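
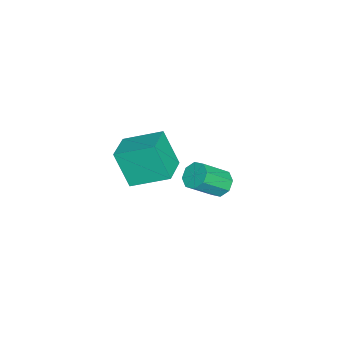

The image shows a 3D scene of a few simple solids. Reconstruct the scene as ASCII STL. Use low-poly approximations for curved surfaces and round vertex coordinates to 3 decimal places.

solid 
facet normal -0.978 0.049 -0.204
outer loop
vertex -0.379 -0.272 3.233
vertex -0.464 1.708 4.116
vertex 0.063 0.597 1.328
endloop
endfacet
facet normal 0.040 -0.913 -0.407
outer loop
vertex 1.764 0.512 1.684
vertex -0.379 -0.272 3.233
vertex 0.063 0.597 1.328
endloop
endfacet
facet normal -0.978 0.049 -0.204
outer loop
vertex 0.063 0.597 1.328
vertex -0.464 1.708 4.116
vertex -0.022 2.577 2.211
endloop
endfacet
facet normal 0.207 0.406 -0.890
outer loop
vertex -0.022 2.577 2.211
vertex 1.764 0.512 1.684
vertex 0.063 0.597 1.328
endloop
endfacet
facet normal -0.207 -0.406 0.890
outer loop
vertex -0.379 -0.272 3.233
vertex 1.237 1.623 4.472
vertex -0.464 1.708 4.116
endloop
endfacet
facet normal 0.040 -0.913 -0.407
outer loop
vertex 1.322 -0.357 3.589
vertex -0.379 -0.272 3.233
vertex 1.764 0.512 1.684
endloop
endfacet
facet normal -0.207 -0.406 0.890
outer loop
vertex 1.322 -0.357 3.589
vertex 1.237 1.623 4.472
vertex -0.379 -0.272 3.233
endloop
endfacet
facet normal -0.040 0.913 0.407
outer loop
vertex -0.464 1.708 4.116
vertex 1.237 1.623 4.472
vertex -0.022 2.577 2.211
endloop
endfacet
facet normal 0.207 0.406 -0.890
outer loop
vertex 1.679 2.492 2.567
vertex 1.764 0.512 1.684
vertex -0.022 2.577 2.211
endloop
endfacet
facet normal -0.040 0.913 0.407
outer loop
vertex -0.022 2.577 2.211
vertex 1.237 1.623 4.472
vertex 1.679 2.492 2.567
endloop
endfacet
facet normal 0.978 -0.049 0.204
outer loop
vertex 1.679 2.492 2.567
vertex 1.322 -0.357 3.589
vertex 1.764 0.512 1.684
endloop
endfacet
facet normal 0.978 -0.049 0.204
outer loop
vertex 1.237 1.623 4.472
vertex 1.322 -0.357 3.589
vertex 1.679 2.492 2.567
endloop
endfacet
facet normal -0.457 0.585 -0.670
outer loop
vertex -3.417 4.055 -3.571
vertex -4.152 3.921 -3.186
vertex -3.537 4.488 -3.111
endloop
endfacet
facet normal 0.870 0.452 -0.199
outer loop
vertex -3.417 4.055 -3.571
vertex -3.537 4.488 -3.111
vertex -2.493 2.873 -2.218
endloop
endfacet
facet normal 0.870 0.452 -0.199
outer loop
vertex -2.493 2.873 -2.218
vertex -3.537 4.488 -3.111
vertex -2.613 3.306 -1.758
endloop
endfacet
facet normal 0.457 -0.585 0.670
outer loop
vertex -2.493 2.873 -2.218
vertex -2.613 3.306 -1.758
vertex -3.228 2.739 -1.834
endloop
endfacet
facet normal -0.457 0.585 -0.670
outer loop
vertex -3.537 4.488 -3.111
vertex -4.152 3.921 -3.186
vertex -4.017 4.589 -2.695
endloop
endfacet
facet normal 0.484 0.796 0.365
outer loop
vertex -3.537 4.488 -3.111
vertex -4.017 4.589 -2.695
vertex -2.613 3.306 -1.758
endloop
endfacet
facet normal 0.484 0.796 0.365
outer loop
vertex -2.613 3.306 -1.758
vertex -4.017 4.589 -2.695
vertex -3.093 3.407 -1.342
endloop
endfacet
facet normal 0.457 -0.586 0.670
outer loop
vertex -2.613 3.306 -1.758
vertex -3.093 3.407 -1.342
vertex -3.228 2.739 -1.834
endloop
endfacet
facet normal -0.458 0.585 -0.670
outer loop
vertex -4.017 4.589 -2.695
vertex -4.152 3.921 -3.186
vertex -4.576 4.298 -2.567
endloop
endfacet
facet normal -0.187 0.673 0.716
outer loop
vertex -4.017 4.589 -2.695
vertex -4.576 4.298 -2.567
vertex -3.093 3.407 -1.342
endloop
endfacet
facet normal -0.186 0.673 0.715
outer loop
vertex -3.093 3.407 -1.342
vertex -4.576 4.298 -2.567
vertex -3.653 3.116 -1.214
endloop
endfacet
facet normal 0.457 -0.585 0.669
outer loop
vertex -3.093 3.407 -1.342
vertex -3.653 3.116 -1.214
vertex -3.228 2.739 -1.834
endloop
endfacet
facet normal -0.457 0.586 -0.670
outer loop
vertex -4.576 4.298 -2.567
vertex -4.152 3.921 -3.186
vertex -4.887 3.787 -2.802
endloop
endfacet
facet normal -0.747 0.157 0.647
outer loop
vertex -4.576 4.298 -2.567
vertex -4.887 3.787 -2.802
vertex -3.653 3.116 -1.214
endloop
endfacet
facet normal -0.747 0.156 0.646
outer loop
vertex -3.653 3.116 -1.214
vertex -4.887 3.787 -2.802
vertex -3.963 2.605 -1.449
endloop
endfacet
facet normal 0.457 -0.585 0.669
outer loop
vertex -3.653 3.116 -1.214
vertex -3.963 2.605 -1.449
vertex -3.228 2.739 -1.834
endloop
endfacet
facet normal -0.457 0.585 -0.670
outer loop
vertex -4.887 3.787 -2.802
vertex -4.152 3.921 -3.186
vertex -4.767 3.354 -3.262
endloop
endfacet
facet normal -0.870 -0.452 0.199
outer loop
vertex -4.887 3.787 -2.802
vertex -4.767 3.354 -3.262
vertex -3.963 2.605 -1.449
endloop
endfacet
facet normal -0.870 -0.452 0.199
outer loop
vertex -3.963 2.605 -1.449
vertex -4.767 3.354 -3.262
vertex -3.843 2.172 -1.909
endloop
endfacet
facet normal 0.457 -0.585 0.670
outer loop
vertex -3.963 2.605 -1.449
vertex -3.843 2.172 -1.909
vertex -3.228 2.739 -1.834
endloop
endfacet
facet normal -0.457 0.586 -0.670
outer loop
vertex -4.767 3.354 -3.262
vertex -4.152 3.921 -3.186
vertex -4.287 3.253 -3.678
endloop
endfacet
facet normal -0.484 -0.796 -0.365
outer loop
vertex -4.767 3.354 -3.262
vertex -4.287 3.253 -3.678
vertex -3.843 2.172 -1.909
endloop
endfacet
facet normal -0.484 -0.796 -0.365
outer loop
vertex -3.843 2.172 -1.909
vertex -4.287 3.253 -3.678
vertex -3.363 2.071 -2.325
endloop
endfacet
facet normal 0.457 -0.585 0.670
outer loop
vertex -3.843 2.172 -1.909
vertex -3.363 2.071 -2.325
vertex -3.228 2.739 -1.834
endloop
endfacet
facet normal -0.457 0.585 -0.669
outer loop
vertex -4.287 3.253 -3.678
vertex -4.152 3.921 -3.186
vertex -3.727 3.544 -3.806
endloop
endfacet
facet normal 0.186 -0.673 -0.715
outer loop
vertex -4.287 3.253 -3.678
vertex -3.727 3.544 -3.806
vertex -3.363 2.071 -2.325
endloop
endfacet
facet normal 0.187 -0.673 -0.715
outer loop
vertex -3.363 2.071 -2.325
vertex -3.727 3.544 -3.806
vertex -2.804 2.362 -2.453
endloop
endfacet
facet normal 0.458 -0.585 0.670
outer loop
vertex -3.363 2.071 -2.325
vertex -2.804 2.362 -2.453
vertex -3.228 2.739 -1.834
endloop
endfacet
facet normal -0.457 0.585 -0.669
outer loop
vertex -3.727 3.544 -3.806
vertex -4.152 3.921 -3.186
vertex -3.417 4.055 -3.571
endloop
endfacet
facet normal 0.747 -0.156 -0.646
outer loop
vertex -3.727 3.544 -3.806
vertex -3.417 4.055 -3.571
vertex -2.804 2.362 -2.453
endloop
endfacet
facet normal 0.746 -0.157 -0.647
outer loop
vertex -2.804 2.362 -2.453
vertex -3.417 4.055 -3.571
vertex -2.493 2.873 -2.218
endloop
endfacet
facet normal 0.457 -0.586 0.670
outer loop
vertex -2.804 2.362 -2.453
vertex -2.493 2.873 -2.218
vertex -3.228 2.739 -1.834
endloop
endfacet

endsolid


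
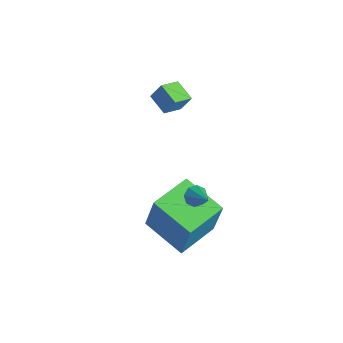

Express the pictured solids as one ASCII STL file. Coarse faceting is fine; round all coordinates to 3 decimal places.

solid 
facet normal -0.912 -0.308 0.269
outer loop
vertex 0.964 -0.382 -0.199
vertex 0.356 1.49 -0.116
vertex 0.388 -0.477 -2.258
endloop
endfacet
facet normal 0.308 -0.950 -0.042
outer loop
vertex 2.304 0.17 -2.824
vertex 0.964 -0.382 -0.199
vertex 0.388 -0.477 -2.258
endloop
endfacet
facet normal -0.912 -0.308 0.270
outer loop
vertex 0.388 -0.477 -2.258
vertex 0.356 1.49 -0.116
vertex -0.22 1.394 -2.175
endloop
endfacet
facet normal -0.269 -0.045 -0.962
outer loop
vertex -0.22 1.394 -2.175
vertex 2.304 0.17 -2.824
vertex 0.388 -0.477 -2.258
endloop
endfacet
facet normal 0.269 0.045 0.962
outer loop
vertex 0.964 -0.382 -0.199
vertex 2.272 2.137 -0.682
vertex 0.356 1.49 -0.116
endloop
endfacet
facet normal 0.309 -0.950 -0.042
outer loop
vertex 2.88 0.266 -0.765
vertex 0.964 -0.382 -0.199
vertex 2.304 0.17 -2.824
endloop
endfacet
facet normal 0.269 0.045 0.962
outer loop
vertex 2.88 0.266 -0.765
vertex 2.272 2.137 -0.682
vertex 0.964 -0.382 -0.199
endloop
endfacet
facet normal -0.308 0.950 0.042
outer loop
vertex 0.356 1.49 -0.116
vertex 2.272 2.137 -0.682
vertex -0.22 1.394 -2.175
endloop
endfacet
facet normal -0.269 -0.045 -0.962
outer loop
vertex 1.696 2.042 -2.741
vertex 2.304 0.17 -2.824
vertex -0.22 1.394 -2.175
endloop
endfacet
facet normal -0.309 0.950 0.043
outer loop
vertex -0.22 1.394 -2.175
vertex 2.272 2.137 -0.682
vertex 1.696 2.042 -2.741
endloop
endfacet
facet normal 0.912 0.308 -0.270
outer loop
vertex 1.696 2.042 -2.741
vertex 2.88 0.266 -0.765
vertex 2.304 0.17 -2.824
endloop
endfacet
facet normal 0.912 0.308 -0.269
outer loop
vertex 2.272 2.137 -0.682
vertex 2.88 0.266 -0.765
vertex 1.696 2.042 -2.741
endloop
endfacet
facet normal -0.934 -0.107 0.340
outer loop
vertex -3.645 2.496 2.303
vertex -3.908 3.455 1.882
vertex -3.881 2.089 1.525
endloop
endfacet
facet normal 0.244 -0.888 0.390
outer loop
vertex -2.872 2.205 1.158
vertex -3.645 2.496 2.303
vertex -3.881 2.089 1.525
endloop
endfacet
facet normal -0.935 -0.107 0.339
outer loop
vertex -3.881 2.089 1.525
vertex -3.908 3.455 1.882
vertex -4.144 3.048 1.103
endloop
endfacet
facet normal -0.260 -0.448 -0.856
outer loop
vertex -4.144 3.048 1.103
vertex -2.872 2.205 1.158
vertex -3.881 2.089 1.525
endloop
endfacet
facet normal 0.260 0.447 0.856
outer loop
vertex -3.645 2.496 2.303
vertex -2.899 3.571 1.515
vertex -3.908 3.455 1.882
endloop
endfacet
facet normal 0.244 -0.888 0.390
outer loop
vertex -2.636 2.612 1.937
vertex -3.645 2.496 2.303
vertex -2.872 2.205 1.158
endloop
endfacet
facet normal 0.259 0.448 0.856
outer loop
vertex -2.636 2.612 1.937
vertex -2.899 3.571 1.515
vertex -3.645 2.496 2.303
endloop
endfacet
facet normal -0.244 0.888 -0.390
outer loop
vertex -3.908 3.455 1.882
vertex -2.899 3.571 1.515
vertex -4.144 3.048 1.103
endloop
endfacet
facet normal -0.259 -0.447 -0.856
outer loop
vertex -3.135 3.164 0.737
vertex -2.872 2.205 1.158
vertex -4.144 3.048 1.103
endloop
endfacet
facet normal -0.244 0.888 -0.390
outer loop
vertex -4.144 3.048 1.103
vertex -2.899 3.571 1.515
vertex -3.135 3.164 0.737
endloop
endfacet
facet normal 0.935 0.107 -0.339
outer loop
vertex -3.135 3.164 0.737
vertex -2.636 2.612 1.937
vertex -2.872 2.205 1.158
endloop
endfacet
facet normal 0.935 0.107 -0.339
outer loop
vertex -2.899 3.571 1.515
vertex -2.636 2.612 1.937
vertex -3.135 3.164 0.737
endloop
endfacet
facet normal -0.811 0.022 -0.584
outer loop
vertex 2.027 0.919 -0.152
vertex 1.755 1.136 0.234
vertex 2.043 1.317 -0.159
endloop
endfacet
facet normal 0.826 -0.043 -0.562
outer loop
vertex 2.027 0.919 -0.152
vertex 2.043 1.317 -0.159
vertex 2.825 1.104 1.006
endloop
endfacet
facet normal -0.811 0.023 -0.584
outer loop
vertex 2.043 1.317 -0.159
vertex 1.755 1.136 0.234
vertex 1.89 1.608 0.065
endloop
endfacet
facet normal 0.692 0.632 -0.349
outer loop
vertex 2.043 1.317 -0.159
vertex 1.89 1.608 0.065
vertex 2.825 1.104 1.006
endloop
endfacet
facet normal -0.811 0.023 -0.584
outer loop
vertex 1.89 1.608 0.065
vertex 1.755 1.136 0.234
vertex 1.658 1.623 0.388
endloop
endfacet
facet normal 0.316 0.931 0.184
outer loop
vertex 1.89 1.608 0.065
vertex 1.658 1.623 0.388
vertex 2.825 1.104 1.006
endloop
endfacet
facet normal -0.811 0.024 -0.585
outer loop
vertex 1.658 1.623 0.388
vertex 1.755 1.136 0.234
vertex 1.482 1.352 0.621
endloop
endfacet
facet normal -0.083 0.680 0.728
outer loop
vertex 1.658 1.623 0.388
vertex 1.482 1.352 0.621
vertex 2.825 1.104 1.006
endloop
endfacet
facet normal -0.811 0.024 -0.585
outer loop
vertex 1.482 1.352 0.621
vertex 1.755 1.136 0.234
vertex 1.466 0.955 0.627
endloop
endfacet
facet normal -0.271 0.025 0.962
outer loop
vertex 1.482 1.352 0.621
vertex 1.466 0.955 0.627
vertex 2.825 1.104 1.006
endloop
endfacet
facet normal -0.811 0.024 -0.585
outer loop
vertex 1.466 0.955 0.627
vertex 1.755 1.136 0.234
vertex 1.619 0.663 0.403
endloop
endfacet
facet normal -0.138 -0.647 0.750
outer loop
vertex 1.466 0.955 0.627
vertex 1.619 0.663 0.403
vertex 2.825 1.104 1.006
endloop
endfacet
facet normal -0.811 0.024 -0.585
outer loop
vertex 1.619 0.663 0.403
vertex 1.755 1.136 0.234
vertex 1.851 0.648 0.081
endloop
endfacet
facet normal 0.238 -0.947 0.216
outer loop
vertex 1.619 0.663 0.403
vertex 1.851 0.648 0.081
vertex 2.825 1.104 1.006
endloop
endfacet
facet normal -0.811 0.024 -0.585
outer loop
vertex 1.851 0.648 0.081
vertex 1.755 1.136 0.234
vertex 2.027 0.919 -0.152
endloop
endfacet
facet normal 0.638 -0.697 -0.328
outer loop
vertex 1.851 0.648 0.081
vertex 2.027 0.919 -0.152
vertex 2.825 1.104 1.006
endloop
endfacet

endsolid


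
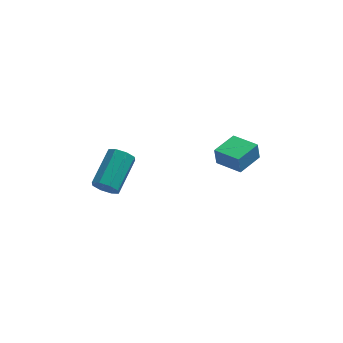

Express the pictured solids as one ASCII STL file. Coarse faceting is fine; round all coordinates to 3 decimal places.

solid 
facet normal -0.752 0.646 -0.131
outer loop
vertex 1.438 0.878 -1.659
vertex 2.314 1.905 -1.625
vertex 1.538 0.821 -2.512
endloop
endfacet
facet normal -0.649 -0.760 -0.025
outer loop
vertex 2.546 -0.045 -2.335
vertex 1.438 0.878 -1.659
vertex 1.538 0.821 -2.512
endloop
endfacet
facet normal -0.752 0.646 -0.132
outer loop
vertex 1.538 0.821 -2.512
vertex 2.314 1.905 -1.625
vertex 2.415 1.848 -2.477
endloop
endfacet
facet normal 0.117 -0.066 -0.991
outer loop
vertex 2.415 1.848 -2.477
vertex 2.546 -0.045 -2.335
vertex 1.538 0.821 -2.512
endloop
endfacet
facet normal -0.117 0.067 0.991
outer loop
vertex 1.438 0.878 -1.659
vertex 3.322 1.039 -1.448
vertex 2.314 1.905 -1.625
endloop
endfacet
facet normal -0.649 -0.760 -0.026
outer loop
vertex 2.445 0.012 -1.483
vertex 1.438 0.878 -1.659
vertex 2.546 -0.045 -2.335
endloop
endfacet
facet normal -0.117 0.066 0.991
outer loop
vertex 2.445 0.012 -1.483
vertex 3.322 1.039 -1.448
vertex 1.438 0.878 -1.659
endloop
endfacet
facet normal 0.649 0.761 0.026
outer loop
vertex 2.314 1.905 -1.625
vertex 3.322 1.039 -1.448
vertex 2.415 1.848 -2.477
endloop
endfacet
facet normal 0.116 -0.066 -0.991
outer loop
vertex 3.422 0.982 -2.301
vertex 2.546 -0.045 -2.335
vertex 2.415 1.848 -2.477
endloop
endfacet
facet normal 0.649 0.760 0.025
outer loop
vertex 2.415 1.848 -2.477
vertex 3.322 1.039 -1.448
vertex 3.422 0.982 -2.301
endloop
endfacet
facet normal 0.752 -0.646 0.132
outer loop
vertex 3.422 0.982 -2.301
vertex 2.445 0.012 -1.483
vertex 2.546 -0.045 -2.335
endloop
endfacet
facet normal 0.752 -0.646 0.131
outer loop
vertex 3.322 1.039 -1.448
vertex 2.445 0.012 -1.483
vertex 3.422 0.982 -2.301
endloop
endfacet
facet normal -0.374 -0.823 -0.427
outer loop
vertex -3.071 -0.612 -2.663
vertex -3.288 -0.25 -3.17
vertex -2.73 -0.575 -3.033
endloop
endfacet
facet normal 0.635 -0.563 0.529
outer loop
vertex -3.071 -0.612 -2.663
vertex -2.73 -0.575 -3.033
vertex -2.354 0.969 -1.842
endloop
endfacet
facet normal 0.636 -0.562 0.528
outer loop
vertex -2.354 0.969 -1.842
vertex -2.73 -0.575 -3.033
vertex -2.013 1.006 -2.213
endloop
endfacet
facet normal 0.373 0.824 0.425
outer loop
vertex -2.354 0.969 -1.842
vertex -2.013 1.006 -2.213
vertex -2.572 1.33 -2.35
endloop
endfacet
facet normal -0.374 -0.823 -0.428
outer loop
vertex -2.73 -0.575 -3.033
vertex -3.288 -0.25 -3.17
vertex -2.716 -0.347 -3.484
endloop
endfacet
facet normal 0.927 -0.345 -0.146
outer loop
vertex -2.73 -0.575 -3.033
vertex -2.716 -0.347 -3.484
vertex -2.013 1.006 -2.213
endloop
endfacet
facet normal 0.927 -0.345 -0.146
outer loop
vertex -2.013 1.006 -2.213
vertex -2.716 -0.347 -3.484
vertex -1.999 1.234 -2.664
endloop
endfacet
facet normal 0.372 0.824 0.428
outer loop
vertex -2.013 1.006 -2.213
vertex -1.999 1.234 -2.664
vertex -2.572 1.33 -2.35
endloop
endfacet
facet normal -0.374 -0.824 -0.427
outer loop
vertex -2.716 -0.347 -3.484
vertex -3.288 -0.25 -3.17
vertex -3.037 -0.063 -3.751
endloop
endfacet
facet normal 0.676 0.074 -0.734
outer loop
vertex -2.716 -0.347 -3.484
vertex -3.037 -0.063 -3.751
vertex -1.999 1.234 -2.664
endloop
endfacet
facet normal 0.676 0.074 -0.734
outer loop
vertex -1.999 1.234 -2.664
vertex -3.037 -0.063 -3.751
vertex -2.32 1.518 -2.931
endloop
endfacet
facet normal 0.373 0.823 0.428
outer loop
vertex -1.999 1.234 -2.664
vertex -2.32 1.518 -2.931
vertex -2.572 1.33 -2.35
endloop
endfacet
facet normal -0.372 -0.825 -0.426
outer loop
vertex -3.037 -0.063 -3.751
vertex -3.288 -0.25 -3.17
vertex -3.506 0.111 -3.678
endloop
endfacet
facet normal 0.028 0.450 -0.893
outer loop
vertex -3.037 -0.063 -3.751
vertex -3.506 0.111 -3.678
vertex -2.32 1.518 -2.931
endloop
endfacet
facet normal 0.027 0.451 -0.892
outer loop
vertex -2.32 1.518 -2.931
vertex -3.506 0.111 -3.678
vertex -2.789 1.692 -2.857
endloop
endfacet
facet normal 0.373 0.823 0.428
outer loop
vertex -2.32 1.518 -2.931
vertex -2.789 1.692 -2.857
vertex -2.572 1.33 -2.35
endloop
endfacet
facet normal -0.373 -0.824 -0.425
outer loop
vertex -3.506 0.111 -3.678
vertex -3.288 -0.25 -3.17
vertex -3.847 0.074 -3.307
endloop
endfacet
facet normal -0.636 0.563 -0.528
outer loop
vertex -3.506 0.111 -3.678
vertex -3.847 0.074 -3.307
vertex -2.789 1.692 -2.857
endloop
endfacet
facet normal -0.635 0.563 -0.529
outer loop
vertex -2.789 1.692 -2.857
vertex -3.847 0.074 -3.307
vertex -3.13 1.655 -2.487
endloop
endfacet
facet normal 0.374 0.823 0.427
outer loop
vertex -2.789 1.692 -2.857
vertex -3.13 1.655 -2.487
vertex -2.572 1.33 -2.35
endloop
endfacet
facet normal -0.372 -0.824 -0.428
outer loop
vertex -3.847 0.074 -3.307
vertex -3.288 -0.25 -3.17
vertex -3.861 -0.154 -2.856
endloop
endfacet
facet normal -0.927 0.345 0.146
outer loop
vertex -3.847 0.074 -3.307
vertex -3.861 -0.154 -2.856
vertex -3.13 1.655 -2.487
endloop
endfacet
facet normal -0.927 0.345 0.146
outer loop
vertex -3.13 1.655 -2.487
vertex -3.861 -0.154 -2.856
vertex -3.144 1.427 -2.036
endloop
endfacet
facet normal 0.374 0.823 0.428
outer loop
vertex -3.13 1.655 -2.487
vertex -3.144 1.427 -2.036
vertex -2.572 1.33 -2.35
endloop
endfacet
facet normal -0.373 -0.823 -0.428
outer loop
vertex -3.861 -0.154 -2.856
vertex -3.288 -0.25 -3.17
vertex -3.54 -0.438 -2.589
endloop
endfacet
facet normal -0.676 -0.074 0.734
outer loop
vertex -3.861 -0.154 -2.856
vertex -3.54 -0.438 -2.589
vertex -3.144 1.427 -2.036
endloop
endfacet
facet normal -0.676 -0.074 0.734
outer loop
vertex -3.144 1.427 -2.036
vertex -3.54 -0.438 -2.589
vertex -2.823 1.143 -1.769
endloop
endfacet
facet normal 0.374 0.824 0.427
outer loop
vertex -3.144 1.427 -2.036
vertex -2.823 1.143 -1.769
vertex -2.572 1.33 -2.35
endloop
endfacet
facet normal -0.373 -0.823 -0.428
outer loop
vertex -3.54 -0.438 -2.589
vertex -3.288 -0.25 -3.17
vertex -3.071 -0.612 -2.663
endloop
endfacet
facet normal -0.026 -0.451 0.892
outer loop
vertex -3.54 -0.438 -2.589
vertex -3.071 -0.612 -2.663
vertex -2.823 1.143 -1.769
endloop
endfacet
facet normal -0.028 -0.451 0.892
outer loop
vertex -2.823 1.143 -1.769
vertex -3.071 -0.612 -2.663
vertex -2.354 0.969 -1.842
endloop
endfacet
facet normal 0.372 0.825 0.426
outer loop
vertex -2.823 1.143 -1.769
vertex -2.354 0.969 -1.842
vertex -2.572 1.33 -2.35
endloop
endfacet

endsolid


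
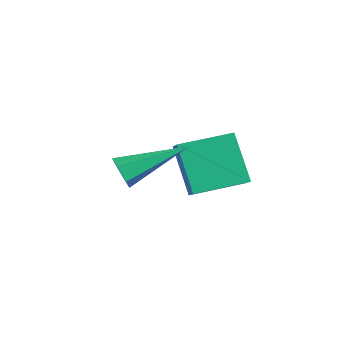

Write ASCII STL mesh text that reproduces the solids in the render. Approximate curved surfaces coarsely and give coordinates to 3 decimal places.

solid 
facet normal -0.335 -0.880 -0.336
outer loop
vertex -0.66 -3.389 -1.411
vertex -0.864 -3.129 -1.888
vertex -0.323 -3.338 -1.88
endloop
endfacet
facet normal 0.798 -0.257 0.545
outer loop
vertex -0.66 -3.389 -1.411
vertex -0.323 -3.338 -1.88
vertex -0.136 -1.211 -1.152
endloop
endfacet
facet normal -0.335 -0.880 -0.338
outer loop
vertex -0.323 -3.338 -1.88
vertex -0.864 -3.129 -1.888
vertex -0.527 -3.077 -2.357
endloop
endfacet
facet normal 0.927 0.046 -0.372
outer loop
vertex -0.323 -3.338 -1.88
vertex -0.527 -3.077 -2.357
vertex -0.136 -1.211 -1.152
endloop
endfacet
facet normal -0.334 -0.880 -0.338
outer loop
vertex -0.527 -3.077 -2.357
vertex -0.864 -3.129 -1.888
vertex -1.068 -2.869 -2.364
endloop
endfacet
facet normal 0.203 0.501 -0.841
outer loop
vertex -0.527 -3.077 -2.357
vertex -1.068 -2.869 -2.364
vertex -0.136 -1.211 -1.152
endloop
endfacet
facet normal -0.334 -0.880 -0.338
outer loop
vertex -1.068 -2.869 -2.364
vertex -0.864 -3.129 -1.888
vertex -1.405 -2.921 -1.895
endloop
endfacet
facet normal -0.648 0.652 -0.393
outer loop
vertex -1.068 -2.869 -2.364
vertex -1.405 -2.921 -1.895
vertex -0.136 -1.211 -1.152
endloop
endfacet
facet normal -0.334 -0.880 -0.337
outer loop
vertex -1.405 -2.921 -1.895
vertex -0.864 -3.129 -1.888
vertex -1.201 -3.181 -1.418
endloop
endfacet
facet normal -0.777 0.350 0.523
outer loop
vertex -1.405 -2.921 -1.895
vertex -1.201 -3.181 -1.418
vertex -0.136 -1.211 -1.152
endloop
endfacet
facet normal -0.334 -0.880 -0.337
outer loop
vertex -1.201 -3.181 -1.418
vertex -0.864 -3.129 -1.888
vertex -0.66 -3.389 -1.411
endloop
endfacet
facet normal -0.053 -0.105 0.993
outer loop
vertex -1.201 -3.181 -1.418
vertex -0.66 -3.389 -1.411
vertex -0.136 -1.211 -1.152
endloop
endfacet
facet normal -0.699 0.367 -0.614
outer loop
vertex -2.366 -0.069 -2.784
vertex -1.684 1.594 -2.568
vertex -1.218 -0.348 -4.259
endloop
endfacet
facet normal -0.377 -0.919 -0.119
outer loop
vertex -0.596 -0.674 -3.712
vertex -2.366 -0.069 -2.784
vertex -1.218 -0.348 -4.259
endloop
endfacet
facet normal -0.699 0.367 -0.614
outer loop
vertex -1.218 -0.348 -4.259
vertex -1.684 1.594 -2.568
vertex -0.536 1.315 -4.042
endloop
endfacet
facet normal 0.608 -0.148 -0.780
outer loop
vertex -0.536 1.315 -4.042
vertex -0.596 -0.674 -3.712
vertex -1.218 -0.348 -4.259
endloop
endfacet
facet normal -0.608 0.148 0.780
outer loop
vertex -2.366 -0.069 -2.784
vertex -1.062 1.268 -2.021
vertex -1.684 1.594 -2.568
endloop
endfacet
facet normal -0.377 -0.919 -0.119
outer loop
vertex -1.744 -0.395 -2.238
vertex -2.366 -0.069 -2.784
vertex -0.596 -0.674 -3.712
endloop
endfacet
facet normal -0.608 0.147 0.780
outer loop
vertex -1.744 -0.395 -2.238
vertex -1.062 1.268 -2.021
vertex -2.366 -0.069 -2.784
endloop
endfacet
facet normal 0.377 0.919 0.119
outer loop
vertex -1.684 1.594 -2.568
vertex -1.062 1.268 -2.021
vertex -0.536 1.315 -4.042
endloop
endfacet
facet normal 0.608 -0.148 -0.780
outer loop
vertex 0.086 0.989 -3.496
vertex -0.596 -0.674 -3.712
vertex -0.536 1.315 -4.042
endloop
endfacet
facet normal 0.377 0.919 0.119
outer loop
vertex -0.536 1.315 -4.042
vertex -1.062 1.268 -2.021
vertex 0.086 0.989 -3.496
endloop
endfacet
facet normal 0.699 -0.366 0.614
outer loop
vertex 0.086 0.989 -3.496
vertex -1.744 -0.395 -2.238
vertex -0.596 -0.674 -3.712
endloop
endfacet
facet normal 0.699 -0.367 0.614
outer loop
vertex -1.062 1.268 -2.021
vertex -1.744 -0.395 -2.238
vertex 0.086 0.989 -3.496
endloop
endfacet

endsolid


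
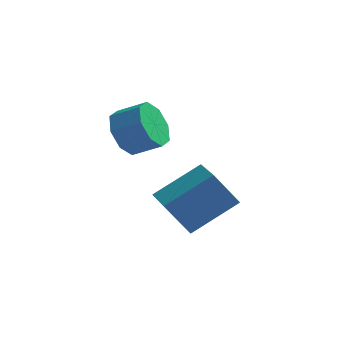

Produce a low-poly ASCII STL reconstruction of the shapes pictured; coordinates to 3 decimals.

solid 
facet normal -0.676 -0.517 -0.525
outer loop
vertex 0.301 -2.058 -3.337
vertex -0.494 -0.647 -3.703
vertex 1.175 -1.898 -4.62
endloop
endfacet
facet normal 0.479 -0.850 0.220
outer loop
vertex 2.594 -0.813 -3.517
vertex 0.301 -2.058 -3.337
vertex 1.175 -1.898 -4.62
endloop
endfacet
facet normal -0.676 -0.517 -0.525
outer loop
vertex 1.175 -1.898 -4.62
vertex -0.494 -0.647 -3.703
vertex 0.38 -0.488 -4.986
endloop
endfacet
facet normal 0.560 0.103 -0.822
outer loop
vertex 0.38 -0.488 -4.986
vertex 2.594 -0.813 -3.517
vertex 1.175 -1.898 -4.62
endloop
endfacet
facet normal -0.560 -0.103 0.822
outer loop
vertex 0.301 -2.058 -3.337
vertex 0.925 0.438 -2.6
vertex -0.494 -0.647 -3.703
endloop
endfacet
facet normal 0.479 -0.850 0.221
outer loop
vertex 1.72 -0.972 -2.234
vertex 0.301 -2.058 -3.337
vertex 2.594 -0.813 -3.517
endloop
endfacet
facet normal -0.560 -0.103 0.822
outer loop
vertex 1.72 -0.972 -2.234
vertex 0.925 0.438 -2.6
vertex 0.301 -2.058 -3.337
endloop
endfacet
facet normal -0.478 0.850 -0.221
outer loop
vertex -0.494 -0.647 -3.703
vertex 0.925 0.438 -2.6
vertex 0.38 -0.488 -4.986
endloop
endfacet
facet normal 0.560 0.103 -0.822
outer loop
vertex 1.799 0.598 -3.883
vertex 2.594 -0.813 -3.517
vertex 0.38 -0.488 -4.986
endloop
endfacet
facet normal -0.479 0.850 -0.220
outer loop
vertex 0.38 -0.488 -4.986
vertex 0.925 0.438 -2.6
vertex 1.799 0.598 -3.883
endloop
endfacet
facet normal 0.676 0.517 0.525
outer loop
vertex 1.799 0.598 -3.883
vertex 1.72 -0.972 -2.234
vertex 2.594 -0.813 -3.517
endloop
endfacet
facet normal 0.676 0.517 0.525
outer loop
vertex 0.925 0.438 -2.6
vertex 1.72 -0.972 -2.234
vertex 1.799 0.598 -3.883
endloop
endfacet
facet normal -0.880 -0.014 -0.475
outer loop
vertex -0.965 -0.525 -1.61
vertex -1.42 -0.748 -0.76
vertex -1.182 0.092 -1.226
endloop
endfacet
facet normal 0.378 0.581 -0.720
outer loop
vertex -0.965 -0.525 -1.61
vertex -1.182 0.092 -1.226
vertex 0.074 -0.508 -1.051
endloop
endfacet
facet normal 0.378 0.581 -0.720
outer loop
vertex 0.074 -0.508 -1.051
vertex -1.182 0.092 -1.226
vertex -0.143 0.109 -0.667
endloop
endfacet
facet normal 0.881 0.015 0.474
outer loop
vertex 0.074 -0.508 -1.051
vertex -0.143 0.109 -0.667
vertex -0.38 -0.732 -0.2
endloop
endfacet
facet normal -0.880 -0.014 -0.474
outer loop
vertex -1.182 0.092 -1.226
vertex -1.42 -0.748 -0.76
vertex -1.538 0.216 -0.569
endloop
endfacet
facet normal 0.065 0.986 -0.151
outer loop
vertex -1.182 0.092 -1.226
vertex -1.538 0.216 -0.569
vertex -0.143 0.109 -0.667
endloop
endfacet
facet normal 0.065 0.986 -0.151
outer loop
vertex -0.143 0.109 -0.667
vertex -1.538 0.216 -0.569
vertex -0.499 0.233 -0.01
endloop
endfacet
facet normal 0.880 0.015 0.474
outer loop
vertex -0.143 0.109 -0.667
vertex -0.499 0.233 -0.01
vertex -0.38 -0.732 -0.2
endloop
endfacet
facet normal -0.881 -0.014 -0.473
outer loop
vertex -1.538 0.216 -0.569
vertex -1.42 -0.748 -0.76
vertex -1.824 -0.225 -0.023
endloop
endfacet
facet normal -0.286 0.813 0.507
outer loop
vertex -1.538 0.216 -0.569
vertex -1.824 -0.225 -0.023
vertex -0.499 0.233 -0.01
endloop
endfacet
facet normal -0.286 0.813 0.507
outer loop
vertex -0.499 0.233 -0.01
vertex -1.824 -0.225 -0.023
vertex -0.785 -0.208 0.536
endloop
endfacet
facet normal 0.881 0.015 0.474
outer loop
vertex -0.499 0.233 -0.01
vertex -0.785 -0.208 0.536
vertex -0.38 -0.732 -0.2
endloop
endfacet
facet normal -0.881 -0.013 -0.473
outer loop
vertex -1.824 -0.225 -0.023
vertex -1.42 -0.748 -0.76
vertex -1.874 -0.972 0.091
endloop
endfacet
facet normal -0.469 0.164 0.868
outer loop
vertex -1.824 -0.225 -0.023
vertex -1.874 -0.972 0.091
vertex -0.785 -0.208 0.536
endloop
endfacet
facet normal -0.469 0.164 0.868
outer loop
vertex -0.785 -0.208 0.536
vertex -1.874 -0.972 0.091
vertex -0.835 -0.955 0.65
endloop
endfacet
facet normal 0.880 0.014 0.475
outer loop
vertex -0.785 -0.208 0.536
vertex -0.835 -0.955 0.65
vertex -0.38 -0.732 -0.2
endloop
endfacet
facet normal -0.881 -0.015 -0.474
outer loop
vertex -1.874 -0.972 0.091
vertex -1.42 -0.748 -0.76
vertex -1.657 -1.589 -0.293
endloop
endfacet
facet normal -0.378 -0.581 0.720
outer loop
vertex -1.874 -0.972 0.091
vertex -1.657 -1.589 -0.293
vertex -0.835 -0.955 0.65
endloop
endfacet
facet normal -0.378 -0.581 0.720
outer loop
vertex -0.835 -0.955 0.65
vertex -1.657 -1.589 -0.293
vertex -0.618 -1.572 0.266
endloop
endfacet
facet normal 0.880 0.014 0.475
outer loop
vertex -0.835 -0.955 0.65
vertex -0.618 -1.572 0.266
vertex -0.38 -0.732 -0.2
endloop
endfacet
facet normal -0.880 -0.015 -0.474
outer loop
vertex -1.657 -1.589 -0.293
vertex -1.42 -0.748 -0.76
vertex -1.301 -1.713 -0.95
endloop
endfacet
facet normal -0.065 -0.986 0.151
outer loop
vertex -1.657 -1.589 -0.293
vertex -1.301 -1.713 -0.95
vertex -0.618 -1.572 0.266
endloop
endfacet
facet normal -0.065 -0.986 0.151
outer loop
vertex -0.618 -1.572 0.266
vertex -1.301 -1.713 -0.95
vertex -0.262 -1.696 -0.391
endloop
endfacet
facet normal 0.880 0.014 0.474
outer loop
vertex -0.618 -1.572 0.266
vertex -0.262 -1.696 -0.391
vertex -0.38 -0.732 -0.2
endloop
endfacet
facet normal -0.881 -0.015 -0.474
outer loop
vertex -1.301 -1.713 -0.95
vertex -1.42 -0.748 -0.76
vertex -1.015 -1.272 -1.496
endloop
endfacet
facet normal 0.286 -0.813 -0.507
outer loop
vertex -1.301 -1.713 -0.95
vertex -1.015 -1.272 -1.496
vertex -0.262 -1.696 -0.391
endloop
endfacet
facet normal 0.286 -0.813 -0.507
outer loop
vertex -0.262 -1.696 -0.391
vertex -1.015 -1.272 -1.496
vertex 0.024 -1.255 -0.937
endloop
endfacet
facet normal 0.881 0.014 0.473
outer loop
vertex -0.262 -1.696 -0.391
vertex 0.024 -1.255 -0.937
vertex -0.38 -0.732 -0.2
endloop
endfacet
facet normal -0.880 -0.014 -0.475
outer loop
vertex -1.015 -1.272 -1.496
vertex -1.42 -0.748 -0.76
vertex -0.965 -0.525 -1.61
endloop
endfacet
facet normal 0.469 -0.164 -0.868
outer loop
vertex -1.015 -1.272 -1.496
vertex -0.965 -0.525 -1.61
vertex 0.024 -1.255 -0.937
endloop
endfacet
facet normal 0.469 -0.164 -0.868
outer loop
vertex 0.024 -1.255 -0.937
vertex -0.965 -0.525 -1.61
vertex 0.074 -0.508 -1.051
endloop
endfacet
facet normal 0.881 0.013 0.473
outer loop
vertex 0.024 -1.255 -0.937
vertex 0.074 -0.508 -1.051
vertex -0.38 -0.732 -0.2
endloop
endfacet

endsolid


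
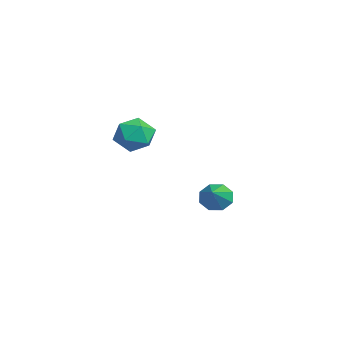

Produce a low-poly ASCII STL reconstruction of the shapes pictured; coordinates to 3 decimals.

solid 
facet normal 0.164 0.589 0.791
outer loop
vertex 2.774 -1.051 0.742
vertex 2.441 -1.58 1.205
vertex 3.206 -1.609 1.068
endloop
endfacet
facet normal 0.666 0.686 0.292
outer loop
vertex 2.774 -1.051 0.742
vertex 3.206 -1.609 1.068
vertex 3.325 -1.409 0.326
endloop
endfacet
facet normal 0.342 0.887 -0.310
outer loop
vertex 2.774 -1.051 0.742
vertex 3.325 -1.409 0.326
vertex 2.633 -1.255 0.004
endloop
endfacet
facet normal -0.361 0.914 -0.184
outer loop
vertex 2.774 -1.051 0.742
vertex 2.633 -1.255 0.004
vertex 2.087 -1.361 0.548
endloop
endfacet
facet normal -0.470 0.730 0.496
outer loop
vertex 2.774 -1.051 0.742
vertex 2.087 -1.361 0.548
vertex 2.441 -1.58 1.205
endloop
endfacet
facet normal 0.983 0.058 0.173
outer loop
vertex 3.325 -1.409 0.326
vertex 3.206 -1.609 1.068
vertex 3.333 -2.159 0.532
endloop
endfacet
facet normal 0.172 -0.098 0.980
outer loop
vertex 3.206 -1.609 1.068
vertex 2.441 -1.58 1.205
vertex 2.787 -2.265 1.076
endloop
endfacet
facet normal -0.854 0.129 0.503
outer loop
vertex 2.441 -1.58 1.205
vertex 2.087 -1.361 0.548
vertex 2.095 -2.111 0.754
endloop
endfacet
facet normal -0.679 0.426 -0.598
outer loop
vertex 2.087 -1.361 0.548
vertex 2.633 -1.255 0.004
vertex 2.214 -1.911 0.012
endloop
endfacet
facet normal 0.458 0.383 -0.802
outer loop
vertex 2.633 -1.255 0.004
vertex 3.325 -1.409 0.326
vertex 2.979 -1.94 -0.125
endloop
endfacet
facet normal 0.361 -0.914 0.184
outer loop
vertex 2.646 -2.469 0.338
vertex 3.333 -2.159 0.532
vertex 2.787 -2.265 1.076
endloop
endfacet
facet normal -0.342 -0.887 0.310
outer loop
vertex 2.646 -2.469 0.338
vertex 2.787 -2.265 1.076
vertex 2.095 -2.111 0.754
endloop
endfacet
facet normal -0.666 -0.686 -0.292
outer loop
vertex 2.646 -2.469 0.338
vertex 2.095 -2.111 0.754
vertex 2.214 -1.911 0.012
endloop
endfacet
facet normal -0.164 -0.589 -0.791
outer loop
vertex 2.646 -2.469 0.338
vertex 2.214 -1.911 0.012
vertex 2.979 -1.94 -0.125
endloop
endfacet
facet normal 0.470 -0.730 -0.496
outer loop
vertex 2.646 -2.469 0.338
vertex 2.979 -1.94 -0.125
vertex 3.333 -2.159 0.532
endloop
endfacet
facet normal 0.679 -0.426 0.598
outer loop
vertex 2.787 -2.265 1.076
vertex 3.333 -2.159 0.532
vertex 3.206 -1.609 1.068
endloop
endfacet
facet normal -0.458 -0.383 0.802
outer loop
vertex 2.095 -2.111 0.754
vertex 2.787 -2.265 1.076
vertex 2.441 -1.58 1.205
endloop
endfacet
facet normal -0.983 -0.058 -0.173
outer loop
vertex 2.214 -1.911 0.012
vertex 2.095 -2.111 0.754
vertex 2.087 -1.361 0.548
endloop
endfacet
facet normal -0.172 0.098 -0.980
outer loop
vertex 2.979 -1.94 -0.125
vertex 2.214 -1.911 0.012
vertex 2.633 -1.255 0.004
endloop
endfacet
facet normal 0.854 -0.129 -0.503
outer loop
vertex 3.333 -2.159 0.532
vertex 2.979 -1.94 -0.125
vertex 3.325 -1.409 0.326
endloop
endfacet
facet normal -0.818 0.279 -0.504
outer loop
vertex -0.968 1.466 -4.534
vertex -1.19 1.771 -4.005
vertex -0.82 1.94 -4.512
endloop
endfacet
facet normal 0.780 -0.216 -0.588
outer loop
vertex -0.968 1.466 -4.534
vertex -0.82 1.94 -4.512
vertex -0.07 1.389 -3.315
endloop
endfacet
facet normal -0.818 0.279 -0.504
outer loop
vertex -0.82 1.94 -4.512
vertex -1.19 1.771 -4.005
vertex -0.888 2.316 -4.193
endloop
endfacet
facet normal 0.841 0.431 -0.328
outer loop
vertex -0.82 1.94 -4.512
vertex -0.888 2.316 -4.193
vertex -0.07 1.389 -3.315
endloop
endfacet
facet normal -0.817 0.279 -0.505
outer loop
vertex -0.888 2.316 -4.193
vertex -1.19 1.771 -4.005
vertex -1.134 2.372 -3.764
endloop
endfacet
facet normal 0.600 0.761 0.245
outer loop
vertex -0.888 2.316 -4.193
vertex -1.134 2.372 -3.764
vertex -0.07 1.389 -3.315
endloop
endfacet
facet normal -0.818 0.278 -0.504
outer loop
vertex -1.134 2.372 -3.764
vertex -1.19 1.771 -4.005
vertex -1.412 2.076 -3.476
endloop
endfacet
facet normal 0.202 0.579 0.790
outer loop
vertex -1.134 2.372 -3.764
vertex -1.412 2.076 -3.476
vertex -0.07 1.389 -3.315
endloop
endfacet
facet normal -0.817 0.280 -0.504
outer loop
vertex -1.412 2.076 -3.476
vertex -1.19 1.771 -4.005
vertex -1.56 1.602 -3.499
endloop
endfacet
facet normal -0.124 -0.009 0.992
outer loop
vertex -1.412 2.076 -3.476
vertex -1.56 1.602 -3.499
vertex -0.07 1.389 -3.315
endloop
endfacet
facet normal -0.817 0.279 -0.504
outer loop
vertex -1.56 1.602 -3.499
vertex -1.19 1.771 -4.005
vertex -1.491 1.227 -3.818
endloop
endfacet
facet normal -0.184 -0.656 0.732
outer loop
vertex -1.56 1.602 -3.499
vertex -1.491 1.227 -3.818
vertex -0.07 1.389 -3.315
endloop
endfacet
facet normal -0.817 0.279 -0.504
outer loop
vertex -1.491 1.227 -3.818
vertex -1.19 1.771 -4.005
vertex -1.246 1.17 -4.247
endloop
endfacet
facet normal 0.055 -0.985 0.162
outer loop
vertex -1.491 1.227 -3.818
vertex -1.246 1.17 -4.247
vertex -0.07 1.389 -3.315
endloop
endfacet
facet normal -0.817 0.279 -0.504
outer loop
vertex -1.246 1.17 -4.247
vertex -1.19 1.771 -4.005
vertex -0.968 1.466 -4.534
endloop
endfacet
facet normal 0.455 -0.802 -0.386
outer loop
vertex -1.246 1.17 -4.247
vertex -0.968 1.466 -4.534
vertex -0.07 1.389 -3.315
endloop
endfacet

endsolid


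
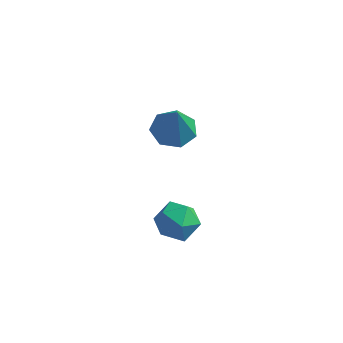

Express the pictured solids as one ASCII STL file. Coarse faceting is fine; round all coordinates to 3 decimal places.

solid 
facet normal -0.214 0.322 -0.922
outer loop
vertex 1.227 4.067 2.778
vertex 0.192 3.999 2.994
vertex 0.843 4.824 3.131
endloop
endfacet
facet normal 0.891 0.288 0.352
outer loop
vertex 1.227 4.067 2.778
vertex 0.843 4.824 3.131
vertex 0.628 3.341 4.886
endloop
endfacet
facet normal -0.213 0.321 -0.923
outer loop
vertex 0.843 4.824 3.131
vertex 0.192 3.999 2.994
vertex -0.032 4.961 3.381
endloop
endfacet
facet normal 0.294 0.712 0.638
outer loop
vertex 0.843 4.824 3.131
vertex -0.032 4.961 3.381
vertex 0.628 3.341 4.886
endloop
endfacet
facet normal -0.213 0.322 -0.923
outer loop
vertex -0.032 4.961 3.381
vertex 0.192 3.999 2.994
vertex -0.738 4.373 3.339
endloop
endfacet
facet normal -0.458 0.498 0.737
outer loop
vertex -0.032 4.961 3.381
vertex -0.738 4.373 3.339
vertex 0.628 3.341 4.886
endloop
endfacet
facet normal -0.213 0.321 -0.923
outer loop
vertex -0.738 4.373 3.339
vertex 0.192 3.999 2.994
vertex -0.745 3.504 3.038
endloop
endfacet
facet normal -0.796 -0.192 0.574
outer loop
vertex -0.738 4.373 3.339
vertex -0.745 3.504 3.038
vertex 0.628 3.341 4.886
endloop
endfacet
facet normal -0.213 0.321 -0.923
outer loop
vertex -0.745 3.504 3.038
vertex 0.192 3.999 2.994
vertex -0.046 3.008 2.704
endloop
endfacet
facet normal -0.467 -0.841 0.273
outer loop
vertex -0.745 3.504 3.038
vertex -0.046 3.008 2.704
vertex 0.628 3.341 4.886
endloop
endfacet
facet normal -0.213 0.321 -0.923
outer loop
vertex -0.046 3.008 2.704
vertex 0.192 3.999 2.994
vertex 0.832 3.258 2.588
endloop
endfacet
facet normal 0.281 -0.958 0.060
outer loop
vertex -0.046 3.008 2.704
vertex 0.832 3.258 2.588
vertex 0.628 3.341 4.886
endloop
endfacet
facet normal -0.214 0.321 -0.923
outer loop
vertex 0.832 3.258 2.588
vertex 0.192 3.999 2.994
vertex 1.227 4.067 2.778
endloop
endfacet
facet normal 0.886 -0.455 0.095
outer loop
vertex 0.832 3.258 2.588
vertex 1.227 4.067 2.778
vertex 0.628 3.341 4.886
endloop
endfacet
facet normal 0.043 0.766 0.642
outer loop
vertex 2.77 -0.184 2.259
vertex 1.852 -0.495 2.692
vertex 2.771 -0.866 3.073
endloop
endfacet
facet normal 0.698 0.549 0.459
outer loop
vertex 2.77 -0.184 2.259
vertex 2.771 -0.866 3.073
vertex 3.429 -1.017 2.253
endloop
endfacet
facet normal 0.758 0.602 -0.251
outer loop
vertex 2.77 -0.184 2.259
vertex 3.429 -1.017 2.253
vertex 2.916 -0.74 1.366
endloop
endfacet
facet normal 0.140 0.851 -0.507
outer loop
vertex 2.77 -0.184 2.259
vertex 2.916 -0.74 1.366
vertex 1.942 -0.418 1.637
endloop
endfacet
facet normal -0.302 0.952 0.044
outer loop
vertex 2.77 -0.184 2.259
vertex 1.942 -0.418 1.637
vertex 1.852 -0.495 2.692
endloop
endfacet
facet normal 0.760 -0.139 0.635
outer loop
vertex 3.429 -1.017 2.253
vertex 2.771 -0.866 3.073
vertex 2.918 -1.842 2.683
endloop
endfacet
facet normal -0.301 0.211 0.930
outer loop
vertex 2.771 -0.866 3.073
vertex 1.852 -0.495 2.692
vertex 1.944 -1.52 2.954
endloop
endfacet
facet normal -0.858 0.513 -0.036
outer loop
vertex 1.852 -0.495 2.692
vertex 1.942 -0.418 1.637
vertex 1.431 -1.243 2.067
endloop
endfacet
facet normal -0.142 0.349 -0.926
outer loop
vertex 1.942 -0.418 1.637
vertex 2.916 -0.74 1.366
vertex 2.089 -1.394 1.247
endloop
endfacet
facet normal 0.857 -0.054 -0.513
outer loop
vertex 2.916 -0.74 1.366
vertex 3.429 -1.017 2.253
vertex 3.008 -1.765 1.628
endloop
endfacet
facet normal -0.140 -0.851 0.507
outer loop
vertex 2.09 -2.076 2.061
vertex 2.918 -1.842 2.683
vertex 1.944 -1.52 2.954
endloop
endfacet
facet normal -0.758 -0.602 0.251
outer loop
vertex 2.09 -2.076 2.061
vertex 1.944 -1.52 2.954
vertex 1.431 -1.243 2.067
endloop
endfacet
facet normal -0.698 -0.549 -0.459
outer loop
vertex 2.09 -2.076 2.061
vertex 1.431 -1.243 2.067
vertex 2.089 -1.394 1.247
endloop
endfacet
facet normal -0.043 -0.766 -0.642
outer loop
vertex 2.09 -2.076 2.061
vertex 2.089 -1.394 1.247
vertex 3.008 -1.765 1.628
endloop
endfacet
facet normal 0.302 -0.952 -0.044
outer loop
vertex 2.09 -2.076 2.061
vertex 3.008 -1.765 1.628
vertex 2.918 -1.842 2.683
endloop
endfacet
facet normal 0.142 -0.349 0.926
outer loop
vertex 1.944 -1.52 2.954
vertex 2.918 -1.842 2.683
vertex 2.771 -0.866 3.073
endloop
endfacet
facet normal -0.857 0.054 0.513
outer loop
vertex 1.431 -1.243 2.067
vertex 1.944 -1.52 2.954
vertex 1.852 -0.495 2.692
endloop
endfacet
facet normal -0.760 0.139 -0.635
outer loop
vertex 2.089 -1.394 1.247
vertex 1.431 -1.243 2.067
vertex 1.942 -0.418 1.637
endloop
endfacet
facet normal 0.301 -0.211 -0.930
outer loop
vertex 3.008 -1.765 1.628
vertex 2.089 -1.394 1.247
vertex 2.916 -0.74 1.366
endloop
endfacet
facet normal 0.858 -0.513 0.036
outer loop
vertex 2.918 -1.842 2.683
vertex 3.008 -1.765 1.628
vertex 3.429 -1.017 2.253
endloop
endfacet

endsolid


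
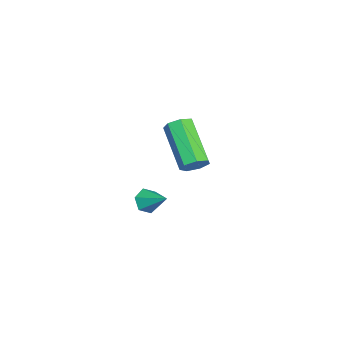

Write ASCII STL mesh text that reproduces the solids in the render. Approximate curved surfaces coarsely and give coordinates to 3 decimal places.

solid 
facet normal -0.489 -0.699 -0.522
outer loop
vertex 1.026 -3.801 0.866
vertex 0.786 -3.985 1.337
vertex 0.538 -3.585 1.034
endloop
endfacet
facet normal 0.181 0.825 -0.535
outer loop
vertex 1.026 -3.801 0.866
vertex 0.538 -3.585 1.034
vertex 1.354 -3.175 1.943
endloop
endfacet
facet normal -0.490 -0.699 -0.521
outer loop
vertex 0.538 -3.585 1.034
vertex 0.786 -3.985 1.337
vertex 0.298 -3.768 1.505
endloop
endfacet
facet normal -0.511 0.857 0.072
outer loop
vertex 0.538 -3.585 1.034
vertex 0.298 -3.768 1.505
vertex 1.354 -3.175 1.943
endloop
endfacet
facet normal -0.490 -0.698 -0.522
outer loop
vertex 0.298 -3.768 1.505
vertex 0.786 -3.985 1.337
vertex 0.546 -4.169 1.808
endloop
endfacet
facet normal -0.504 0.300 0.810
outer loop
vertex 0.298 -3.768 1.505
vertex 0.546 -4.169 1.808
vertex 1.354 -3.175 1.943
endloop
endfacet
facet normal -0.489 -0.699 -0.522
outer loop
vertex 0.546 -4.169 1.808
vertex 0.786 -3.985 1.337
vertex 1.034 -4.385 1.64
endloop
endfacet
facet normal 0.196 -0.287 0.938
outer loop
vertex 0.546 -4.169 1.808
vertex 1.034 -4.385 1.64
vertex 1.354 -3.175 1.943
endloop
endfacet
facet normal -0.490 -0.699 -0.521
outer loop
vertex 1.034 -4.385 1.64
vertex 0.786 -3.985 1.337
vertex 1.274 -4.202 1.169
endloop
endfacet
facet normal 0.889 -0.318 0.330
outer loop
vertex 1.034 -4.385 1.64
vertex 1.274 -4.202 1.169
vertex 1.354 -3.175 1.943
endloop
endfacet
facet normal -0.490 -0.698 -0.522
outer loop
vertex 1.274 -4.202 1.169
vertex 0.786 -3.985 1.337
vertex 1.026 -3.801 0.866
endloop
endfacet
facet normal 0.882 0.238 -0.407
outer loop
vertex 1.274 -4.202 1.169
vertex 1.026 -3.801 0.866
vertex 1.354 -3.175 1.943
endloop
endfacet
facet normal 0.700 0.402 -0.590
outer loop
vertex -2.459 -3.147 1.139
vertex -2.883 -2.797 0.874
vertex -2.54 -2.675 1.364
endloop
endfacet
facet normal 0.696 -0.208 0.687
outer loop
vertex -2.459 -3.147 1.139
vertex -2.54 -2.675 1.364
vertex -3.974 -4.014 2.411
endloop
endfacet
facet normal 0.696 -0.208 0.687
outer loop
vertex -3.974 -4.014 2.411
vertex -2.54 -2.675 1.364
vertex -4.055 -3.542 2.636
endloop
endfacet
facet normal -0.702 -0.401 0.589
outer loop
vertex -3.974 -4.014 2.411
vertex -4.055 -3.542 2.636
vertex -4.397 -3.663 2.146
endloop
endfacet
facet normal 0.701 0.400 -0.590
outer loop
vertex -2.54 -2.675 1.364
vertex -2.883 -2.797 0.874
vertex -2.879 -2.294 1.22
endloop
endfacet
facet normal 0.314 0.567 0.761
outer loop
vertex -2.54 -2.675 1.364
vertex -2.879 -2.294 1.22
vertex -4.055 -3.542 2.636
endloop
endfacet
facet normal 0.316 0.566 0.761
outer loop
vertex -4.055 -3.542 2.636
vertex -2.879 -2.294 1.22
vertex -4.394 -3.161 2.493
endloop
endfacet
facet normal -0.701 -0.403 0.589
outer loop
vertex -4.055 -3.542 2.636
vertex -4.394 -3.161 2.493
vertex -4.397 -3.663 2.146
endloop
endfacet
facet normal 0.701 0.400 -0.590
outer loop
vertex -2.879 -2.294 1.22
vertex -2.883 -2.797 0.874
vertex -3.22 -2.292 0.816
endloop
endfacet
facet normal -0.304 0.916 0.261
outer loop
vertex -2.879 -2.294 1.22
vertex -3.22 -2.292 0.816
vertex -4.394 -3.161 2.493
endloop
endfacet
facet normal -0.305 0.916 0.261
outer loop
vertex -4.394 -3.161 2.493
vertex -3.22 -2.292 0.816
vertex -4.735 -3.159 2.088
endloop
endfacet
facet normal -0.701 -0.403 0.588
outer loop
vertex -4.394 -3.161 2.493
vertex -4.735 -3.159 2.088
vertex -4.397 -3.663 2.146
endloop
endfacet
facet normal 0.702 0.401 -0.588
outer loop
vertex -3.22 -2.292 0.816
vertex -2.883 -2.797 0.874
vertex -3.307 -2.669 0.455
endloop
endfacet
facet normal -0.693 0.575 -0.434
outer loop
vertex -3.22 -2.292 0.816
vertex -3.307 -2.669 0.455
vertex -4.735 -3.159 2.088
endloop
endfacet
facet normal -0.693 0.575 -0.434
outer loop
vertex -4.735 -3.159 2.088
vertex -3.307 -2.669 0.455
vertex -4.822 -3.536 1.727
endloop
endfacet
facet normal -0.701 -0.402 0.589
outer loop
vertex -4.735 -3.159 2.088
vertex -4.822 -3.536 1.727
vertex -4.397 -3.663 2.146
endloop
endfacet
facet normal 0.702 0.401 -0.588
outer loop
vertex -3.307 -2.669 0.455
vertex -2.883 -2.797 0.874
vertex -3.075 -3.143 0.409
endloop
endfacet
facet normal -0.562 -0.197 -0.803
outer loop
vertex -3.307 -2.669 0.455
vertex -3.075 -3.143 0.409
vertex -4.822 -3.536 1.727
endloop
endfacet
facet normal -0.561 -0.200 -0.803
outer loop
vertex -4.822 -3.536 1.727
vertex -3.075 -3.143 0.409
vertex -4.589 -4.01 1.682
endloop
endfacet
facet normal -0.701 -0.401 0.590
outer loop
vertex -4.822 -3.536 1.727
vertex -4.589 -4.01 1.682
vertex -4.397 -3.663 2.146
endloop
endfacet
facet normal 0.701 0.402 -0.589
outer loop
vertex -3.075 -3.143 0.409
vertex -2.883 -2.797 0.874
vertex -2.697 -3.355 0.714
endloop
endfacet
facet normal -0.005 -0.824 -0.567
outer loop
vertex -3.075 -3.143 0.409
vertex -2.697 -3.355 0.714
vertex -4.589 -4.01 1.682
endloop
endfacet
facet normal -0.005 -0.823 -0.568
outer loop
vertex -4.589 -4.01 1.682
vertex -2.697 -3.355 0.714
vertex -4.212 -4.222 1.986
endloop
endfacet
facet normal -0.701 -0.401 0.590
outer loop
vertex -4.589 -4.01 1.682
vertex -4.212 -4.222 1.986
vertex -4.397 -3.663 2.146
endloop
endfacet
facet normal 0.701 0.402 -0.589
outer loop
vertex -2.697 -3.355 0.714
vertex -2.883 -2.797 0.874
vertex -2.459 -3.147 1.139
endloop
endfacet
facet normal 0.553 -0.827 0.095
outer loop
vertex -2.697 -3.355 0.714
vertex -2.459 -3.147 1.139
vertex -4.212 -4.222 1.986
endloop
endfacet
facet normal 0.553 -0.827 0.095
outer loop
vertex -4.212 -4.222 1.986
vertex -2.459 -3.147 1.139
vertex -3.974 -4.014 2.411
endloop
endfacet
facet normal -0.702 -0.401 0.589
outer loop
vertex -4.212 -4.222 1.986
vertex -3.974 -4.014 2.411
vertex -4.397 -3.663 2.146
endloop
endfacet

endsolid


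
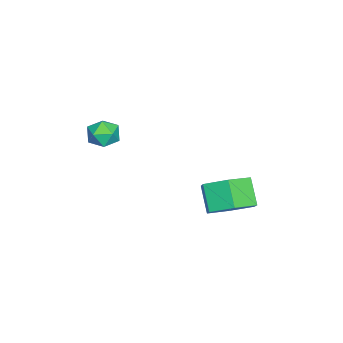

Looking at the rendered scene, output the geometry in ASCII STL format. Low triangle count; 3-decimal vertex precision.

solid 
facet normal 0.001 0.569 0.822
outer loop
vertex 0.471 -0.275 4.179
vertex 0.835 -0.781 4.529
vertex 1.186 -0.269 4.174
endloop
endfacet
facet normal -0.007 0.973 0.231
outer loop
vertex 0.471 -0.275 4.179
vertex 1.186 -0.269 4.174
vertex 0.823 -0.129 3.574
endloop
endfacet
facet normal -0.584 0.798 -0.148
outer loop
vertex 0.471 -0.275 4.179
vertex 0.823 -0.129 3.574
vertex 0.248 -0.553 3.559
endloop
endfacet
facet normal -0.935 0.287 0.207
outer loop
vertex 0.471 -0.275 4.179
vertex 0.248 -0.553 3.559
vertex 0.255 -0.956 4.149
endloop
endfacet
facet normal -0.573 0.146 0.807
outer loop
vertex 0.471 -0.275 4.179
vertex 0.255 -0.956 4.149
vertex 0.835 -0.781 4.529
endloop
endfacet
facet normal 0.569 0.807 -0.156
outer loop
vertex 0.823 -0.129 3.574
vertex 1.186 -0.269 4.174
vertex 1.405 -0.544 3.551
endloop
endfacet
facet normal 0.582 0.155 0.799
outer loop
vertex 1.186 -0.269 4.174
vertex 0.835 -0.781 4.529
vertex 1.412 -0.947 4.141
endloop
endfacet
facet normal -0.347 -0.530 0.774
outer loop
vertex 0.835 -0.781 4.529
vertex 0.255 -0.956 4.149
vertex 0.837 -1.371 4.126
endloop
endfacet
facet normal -0.933 -0.302 -0.195
outer loop
vertex 0.255 -0.956 4.149
vertex 0.248 -0.553 3.559
vertex 0.474 -1.231 3.526
endloop
endfacet
facet normal -0.366 0.524 -0.769
outer loop
vertex 0.248 -0.553 3.559
vertex 0.823 -0.129 3.574
vertex 0.825 -0.719 3.171
endloop
endfacet
facet normal 0.935 -0.287 -0.207
outer loop
vertex 1.189 -1.225 3.521
vertex 1.405 -0.544 3.551
vertex 1.412 -0.947 4.141
endloop
endfacet
facet normal 0.584 -0.798 0.148
outer loop
vertex 1.189 -1.225 3.521
vertex 1.412 -0.947 4.141
vertex 0.837 -1.371 4.126
endloop
endfacet
facet normal 0.007 -0.973 -0.231
outer loop
vertex 1.189 -1.225 3.521
vertex 0.837 -1.371 4.126
vertex 0.474 -1.231 3.526
endloop
endfacet
facet normal -0.001 -0.569 -0.822
outer loop
vertex 1.189 -1.225 3.521
vertex 0.474 -1.231 3.526
vertex 0.825 -0.719 3.171
endloop
endfacet
facet normal 0.573 -0.146 -0.807
outer loop
vertex 1.189 -1.225 3.521
vertex 0.825 -0.719 3.171
vertex 1.405 -0.544 3.551
endloop
endfacet
facet normal 0.933 0.302 0.195
outer loop
vertex 1.412 -0.947 4.141
vertex 1.405 -0.544 3.551
vertex 1.186 -0.269 4.174
endloop
endfacet
facet normal 0.366 -0.524 0.769
outer loop
vertex 0.837 -1.371 4.126
vertex 1.412 -0.947 4.141
vertex 0.835 -0.781 4.529
endloop
endfacet
facet normal -0.569 -0.807 0.156
outer loop
vertex 0.474 -1.231 3.526
vertex 0.837 -1.371 4.126
vertex 0.255 -0.956 4.149
endloop
endfacet
facet normal -0.582 -0.155 -0.799
outer loop
vertex 0.825 -0.719 3.171
vertex 0.474 -1.231 3.526
vertex 0.248 -0.553 3.559
endloop
endfacet
facet normal 0.347 0.530 -0.774
outer loop
vertex 1.405 -0.544 3.551
vertex 0.825 -0.719 3.171
vertex 0.823 -0.129 3.574
endloop
endfacet
facet normal 0.572 0.346 -0.743
outer loop
vertex 0.603 4.259 0.509
vertex -0.138 3.975 -0.194
vertex -0.161 4.942 0.239
endloop
endfacet
facet normal 0.391 0.682 0.618
outer loop
vertex 0.603 4.259 0.509
vertex -0.161 4.942 0.239
vertex -0.14 3.809 1.476
endloop
endfacet
facet normal 0.391 0.682 0.618
outer loop
vertex -0.14 3.809 1.476
vertex -0.161 4.942 0.239
vertex -0.904 4.492 1.206
endloop
endfacet
facet normal -0.572 -0.345 0.744
outer loop
vertex -0.14 3.809 1.476
vertex -0.904 4.492 1.206
vertex -0.882 3.525 0.774
endloop
endfacet
facet normal 0.571 0.347 -0.744
outer loop
vertex -0.161 4.942 0.239
vertex -0.138 3.975 -0.194
vertex -0.903 4.658 -0.463
endloop
endfacet
facet normal -0.429 0.899 0.089
outer loop
vertex -0.161 4.942 0.239
vertex -0.903 4.658 -0.463
vertex -0.904 4.492 1.206
endloop
endfacet
facet normal -0.429 0.899 0.089
outer loop
vertex -0.904 4.492 1.206
vertex -0.903 4.658 -0.463
vertex -1.646 4.208 0.504
endloop
endfacet
facet normal -0.572 -0.345 0.744
outer loop
vertex -0.904 4.492 1.206
vertex -1.646 4.208 0.504
vertex -0.882 3.525 0.774
endloop
endfacet
facet normal 0.571 0.347 -0.744
outer loop
vertex -0.903 4.658 -0.463
vertex -0.138 3.975 -0.194
vertex -0.88 3.691 -0.896
endloop
endfacet
facet normal -0.820 0.217 -0.529
outer loop
vertex -0.903 4.658 -0.463
vertex -0.88 3.691 -0.896
vertex -1.646 4.208 0.504
endloop
endfacet
facet normal -0.820 0.217 -0.529
outer loop
vertex -1.646 4.208 0.504
vertex -0.88 3.691 -0.896
vertex -1.623 3.241 0.071
endloop
endfacet
facet normal -0.572 -0.346 0.743
outer loop
vertex -1.646 4.208 0.504
vertex -1.623 3.241 0.071
vertex -0.882 3.525 0.774
endloop
endfacet
facet normal 0.572 0.345 -0.744
outer loop
vertex -0.88 3.691 -0.896
vertex -0.138 3.975 -0.194
vertex -0.116 3.008 -0.626
endloop
endfacet
facet normal -0.391 -0.682 -0.618
outer loop
vertex -0.88 3.691 -0.896
vertex -0.116 3.008 -0.626
vertex -1.623 3.241 0.071
endloop
endfacet
facet normal -0.391 -0.682 -0.618
outer loop
vertex -1.623 3.241 0.071
vertex -0.116 3.008 -0.626
vertex -0.859 2.558 0.341
endloop
endfacet
facet normal -0.572 -0.346 0.743
outer loop
vertex -1.623 3.241 0.071
vertex -0.859 2.558 0.341
vertex -0.882 3.525 0.774
endloop
endfacet
facet normal 0.572 0.345 -0.744
outer loop
vertex -0.116 3.008 -0.626
vertex -0.138 3.975 -0.194
vertex 0.626 3.292 0.076
endloop
endfacet
facet normal 0.429 -0.899 -0.089
outer loop
vertex -0.116 3.008 -0.626
vertex 0.626 3.292 0.076
vertex -0.859 2.558 0.341
endloop
endfacet
facet normal 0.429 -0.899 -0.089
outer loop
vertex -0.859 2.558 0.341
vertex 0.626 3.292 0.076
vertex -0.117 2.842 1.043
endloop
endfacet
facet normal -0.571 -0.347 0.744
outer loop
vertex -0.859 2.558 0.341
vertex -0.117 2.842 1.043
vertex -0.882 3.525 0.774
endloop
endfacet
facet normal 0.572 0.346 -0.743
outer loop
vertex 0.626 3.292 0.076
vertex -0.138 3.975 -0.194
vertex 0.603 4.259 0.509
endloop
endfacet
facet normal 0.820 -0.217 0.529
outer loop
vertex 0.626 3.292 0.076
vertex 0.603 4.259 0.509
vertex -0.117 2.842 1.043
endloop
endfacet
facet normal 0.820 -0.217 0.529
outer loop
vertex -0.117 2.842 1.043
vertex 0.603 4.259 0.509
vertex -0.14 3.809 1.476
endloop
endfacet
facet normal -0.571 -0.347 0.744
outer loop
vertex -0.117 2.842 1.043
vertex -0.14 3.809 1.476
vertex -0.882 3.525 0.774
endloop
endfacet

endsolid


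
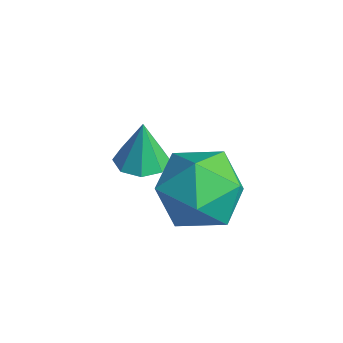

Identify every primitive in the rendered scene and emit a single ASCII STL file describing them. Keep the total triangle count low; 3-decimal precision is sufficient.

solid 
facet normal 0.072 -0.093 -0.993
outer loop
vertex 2.269 1.835 -0.935
vertex 1.7 1.728 -0.966
vertex 2.03 2.205 -0.987
endloop
endfacet
facet normal 0.723 0.529 0.444
outer loop
vertex 2.269 1.835 -0.935
vertex 2.03 2.205 -0.987
vertex 1.62 1.832 0.126
endloop
endfacet
facet normal 0.072 -0.094 -0.993
outer loop
vertex 2.03 2.205 -0.987
vertex 1.7 1.728 -0.966
vertex 1.597 2.296 -1.027
endloop
endfacet
facet normal 0.159 0.917 0.366
outer loop
vertex 2.03 2.205 -0.987
vertex 1.597 2.296 -1.027
vertex 1.62 1.832 0.126
endloop
endfacet
facet normal 0.074 -0.093 -0.993
outer loop
vertex 1.597 2.296 -1.027
vertex 1.7 1.728 -0.966
vertex 1.224 2.054 -1.032
endloop
endfacet
facet normal -0.517 0.790 0.328
outer loop
vertex 1.597 2.296 -1.027
vertex 1.224 2.054 -1.032
vertex 1.62 1.832 0.126
endloop
endfacet
facet normal 0.072 -0.096 -0.993
outer loop
vertex 1.224 2.054 -1.032
vertex 1.7 1.728 -0.966
vertex 1.13 1.622 -0.997
endloop
endfacet
facet normal -0.908 0.226 0.354
outer loop
vertex 1.224 2.054 -1.032
vertex 1.13 1.622 -0.997
vertex 1.62 1.832 0.126
endloop
endfacet
facet normal 0.071 -0.093 -0.993
outer loop
vertex 1.13 1.622 -0.997
vertex 1.7 1.728 -0.966
vertex 1.37 1.252 -0.945
endloop
endfacet
facet normal -0.785 -0.449 0.427
outer loop
vertex 1.13 1.622 -0.997
vertex 1.37 1.252 -0.945
vertex 1.62 1.832 0.126
endloop
endfacet
facet normal 0.072 -0.094 -0.993
outer loop
vertex 1.37 1.252 -0.945
vertex 1.7 1.728 -0.966
vertex 1.803 1.161 -0.905
endloop
endfacet
facet normal -0.222 -0.835 0.504
outer loop
vertex 1.37 1.252 -0.945
vertex 1.803 1.161 -0.905
vertex 1.62 1.832 0.126
endloop
endfacet
facet normal 0.071 -0.094 -0.993
outer loop
vertex 1.803 1.161 -0.905
vertex 1.7 1.728 -0.966
vertex 2.175 1.402 -0.901
endloop
endfacet
facet normal 0.453 -0.708 0.541
outer loop
vertex 1.803 1.161 -0.905
vertex 2.175 1.402 -0.901
vertex 1.62 1.832 0.126
endloop
endfacet
facet normal 0.072 -0.094 -0.993
outer loop
vertex 2.175 1.402 -0.901
vertex 1.7 1.728 -0.966
vertex 2.269 1.835 -0.935
endloop
endfacet
facet normal 0.844 -0.143 0.516
outer loop
vertex 2.175 1.402 -0.901
vertex 2.269 1.835 -0.935
vertex 1.62 1.832 0.126
endloop
endfacet
facet normal -0.295 0.954 -0.050
outer loop
vertex 3.804 2.686 -0.618
vertex 2.85 2.39 -0.634
vertex 3.3 2.575 0.238
endloop
endfacet
facet normal 0.322 0.896 0.306
outer loop
vertex 3.804 2.686 -0.618
vertex 3.3 2.575 0.238
vertex 4.245 2.259 0.17
endloop
endfacet
facet normal 0.798 0.589 -0.128
outer loop
vertex 3.804 2.686 -0.618
vertex 4.245 2.259 0.17
vertex 4.379 1.879 -0.744
endloop
endfacet
facet normal 0.476 0.456 -0.752
outer loop
vertex 3.804 2.686 -0.618
vertex 4.379 1.879 -0.744
vertex 3.516 1.96 -1.241
endloop
endfacet
facet normal -0.200 0.683 -0.703
outer loop
vertex 3.804 2.686 -0.618
vertex 3.516 1.96 -1.241
vertex 2.85 2.39 -0.634
endloop
endfacet
facet normal 0.216 0.462 0.860
outer loop
vertex 4.245 2.259 0.17
vertex 3.3 2.575 0.238
vertex 3.564 1.7 0.641
endloop
endfacet
facet normal -0.781 0.555 0.285
outer loop
vertex 3.3 2.575 0.238
vertex 2.85 2.39 -0.634
vertex 2.701 1.781 0.144
endloop
endfacet
facet normal -0.627 0.115 -0.770
outer loop
vertex 2.85 2.39 -0.634
vertex 3.516 1.96 -1.241
vertex 2.835 1.401 -0.77
endloop
endfacet
facet normal 0.465 -0.251 -0.849
outer loop
vertex 3.516 1.96 -1.241
vertex 4.379 1.879 -0.744
vertex 3.78 1.085 -0.838
endloop
endfacet
facet normal 0.986 -0.037 0.160
outer loop
vertex 4.379 1.879 -0.744
vertex 4.245 2.259 0.17
vertex 4.23 1.27 0.034
endloop
endfacet
facet normal -0.476 -0.456 0.752
outer loop
vertex 3.276 0.974 0.018
vertex 3.564 1.7 0.641
vertex 2.701 1.781 0.144
endloop
endfacet
facet normal -0.798 -0.589 0.128
outer loop
vertex 3.276 0.974 0.018
vertex 2.701 1.781 0.144
vertex 2.835 1.401 -0.77
endloop
endfacet
facet normal -0.322 -0.896 -0.306
outer loop
vertex 3.276 0.974 0.018
vertex 2.835 1.401 -0.77
vertex 3.78 1.085 -0.838
endloop
endfacet
facet normal 0.295 -0.954 0.050
outer loop
vertex 3.276 0.974 0.018
vertex 3.78 1.085 -0.838
vertex 4.23 1.27 0.034
endloop
endfacet
facet normal 0.200 -0.683 0.703
outer loop
vertex 3.276 0.974 0.018
vertex 4.23 1.27 0.034
vertex 3.564 1.7 0.641
endloop
endfacet
facet normal -0.465 0.251 0.849
outer loop
vertex 2.701 1.781 0.144
vertex 3.564 1.7 0.641
vertex 3.3 2.575 0.238
endloop
endfacet
facet normal -0.986 0.037 -0.160
outer loop
vertex 2.835 1.401 -0.77
vertex 2.701 1.781 0.144
vertex 2.85 2.39 -0.634
endloop
endfacet
facet normal -0.216 -0.462 -0.860
outer loop
vertex 3.78 1.085 -0.838
vertex 2.835 1.401 -0.77
vertex 3.516 1.96 -1.241
endloop
endfacet
facet normal 0.781 -0.555 -0.285
outer loop
vertex 4.23 1.27 0.034
vertex 3.78 1.085 -0.838
vertex 4.379 1.879 -0.744
endloop
endfacet
facet normal 0.627 -0.115 0.770
outer loop
vertex 3.564 1.7 0.641
vertex 4.23 1.27 0.034
vertex 4.245 2.259 0.17
endloop
endfacet

endsolid


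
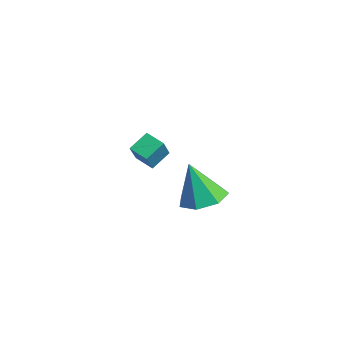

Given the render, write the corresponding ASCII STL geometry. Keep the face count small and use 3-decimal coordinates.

solid 
facet normal -0.819 -0.473 0.324
outer loop
vertex -3.017 0.526 1.232
vertex -3.257 1.322 1.787
vertex -3.735 1.046 0.175
endloop
endfacet
facet normal 0.241 -0.796 -0.555
outer loop
vertex -3.023 1.458 -0.107
vertex -3.017 0.526 1.232
vertex -3.735 1.046 0.175
endloop
endfacet
facet normal -0.819 -0.474 0.324
outer loop
vertex -3.735 1.046 0.175
vertex -3.257 1.322 1.787
vertex -3.976 1.842 0.73
endloop
endfacet
facet normal -0.521 0.376 -0.766
outer loop
vertex -3.976 1.842 0.73
vertex -3.023 1.458 -0.107
vertex -3.735 1.046 0.175
endloop
endfacet
facet normal 0.521 -0.377 0.766
outer loop
vertex -3.017 0.526 1.232
vertex -2.545 1.734 1.505
vertex -3.257 1.322 1.787
endloop
endfacet
facet normal 0.240 -0.796 -0.555
outer loop
vertex -2.304 0.938 0.95
vertex -3.017 0.526 1.232
vertex -3.023 1.458 -0.107
endloop
endfacet
facet normal 0.521 -0.377 0.766
outer loop
vertex -2.304 0.938 0.95
vertex -2.545 1.734 1.505
vertex -3.017 0.526 1.232
endloop
endfacet
facet normal -0.241 0.796 0.555
outer loop
vertex -3.257 1.322 1.787
vertex -2.545 1.734 1.505
vertex -3.976 1.842 0.73
endloop
endfacet
facet normal -0.521 0.377 -0.766
outer loop
vertex -3.263 2.254 0.448
vertex -3.023 1.458 -0.107
vertex -3.976 1.842 0.73
endloop
endfacet
facet normal -0.241 0.796 0.555
outer loop
vertex -3.976 1.842 0.73
vertex -2.545 1.734 1.505
vertex -3.263 2.254 0.448
endloop
endfacet
facet normal 0.819 0.473 -0.324
outer loop
vertex -3.263 2.254 0.448
vertex -2.304 0.938 0.95
vertex -3.023 1.458 -0.107
endloop
endfacet
facet normal 0.819 0.474 -0.323
outer loop
vertex -2.545 1.734 1.505
vertex -2.304 0.938 0.95
vertex -3.263 2.254 0.448
endloop
endfacet
facet normal 0.168 0.248 -0.954
outer loop
vertex 2.278 1.933 0.996
vertex 1.353 1.736 0.782
vertex 1.741 2.577 1.069
endloop
endfacet
facet normal 0.605 0.428 0.672
outer loop
vertex 2.278 1.933 0.996
vertex 1.741 2.577 1.069
vertex 1.047 1.284 2.518
endloop
endfacet
facet normal 0.169 0.248 -0.954
outer loop
vertex 1.741 2.577 1.069
vertex 1.353 1.736 0.782
vertex 0.912 2.588 0.925
endloop
endfacet
facet normal -0.100 0.766 0.635
outer loop
vertex 1.741 2.577 1.069
vertex 0.912 2.588 0.925
vertex 1.047 1.284 2.518
endloop
endfacet
facet normal 0.168 0.247 -0.954
outer loop
vertex 0.912 2.588 0.925
vertex 1.353 1.736 0.782
vertex 0.415 1.957 0.674
endloop
endfacet
facet normal -0.784 0.446 0.432
outer loop
vertex 0.912 2.588 0.925
vertex 0.415 1.957 0.674
vertex 1.047 1.284 2.518
endloop
endfacet
facet normal 0.168 0.249 -0.954
outer loop
vertex 0.415 1.957 0.674
vertex 1.353 1.736 0.782
vertex 0.624 1.159 0.503
endloop
endfacet
facet normal -0.933 -0.290 0.214
outer loop
vertex 0.415 1.957 0.674
vertex 0.624 1.159 0.503
vertex 1.047 1.284 2.518
endloop
endfacet
facet normal 0.169 0.248 -0.954
outer loop
vertex 0.624 1.159 0.503
vertex 1.353 1.736 0.782
vertex 1.383 0.796 0.543
endloop
endfacet
facet normal -0.433 -0.889 0.146
outer loop
vertex 0.624 1.159 0.503
vertex 1.383 0.796 0.543
vertex 1.047 1.284 2.518
endloop
endfacet
facet normal 0.168 0.248 -0.954
outer loop
vertex 1.383 0.796 0.543
vertex 1.353 1.736 0.782
vertex 2.119 1.14 0.762
endloop
endfacet
facet normal 0.337 -0.899 0.279
outer loop
vertex 1.383 0.796 0.543
vertex 2.119 1.14 0.762
vertex 1.047 1.284 2.518
endloop
endfacet
facet normal 0.168 0.248 -0.954
outer loop
vertex 2.119 1.14 0.762
vertex 1.353 1.736 0.782
vertex 2.278 1.933 0.996
endloop
endfacet
facet normal 0.799 -0.312 0.514
outer loop
vertex 2.119 1.14 0.762
vertex 2.278 1.933 0.996
vertex 1.047 1.284 2.518
endloop
endfacet

endsolid


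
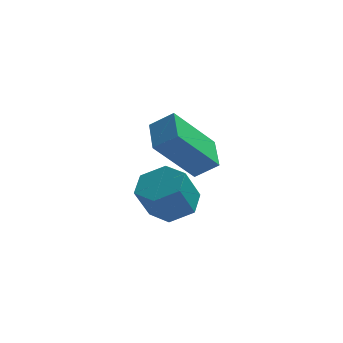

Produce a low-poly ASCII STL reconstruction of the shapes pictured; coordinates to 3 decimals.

solid 
facet normal 0.334 0.377 -0.864
outer loop
vertex -1.763 3.249 -3.045
vertex -2.568 3.102 -3.42
vertex -2.398 3.886 -3.012
endloop
endfacet
facet normal 0.625 0.597 0.503
outer loop
vertex -1.763 3.249 -3.045
vertex -2.398 3.886 -3.012
vertex -2.227 2.724 -1.845
endloop
endfacet
facet normal 0.626 0.597 0.503
outer loop
vertex -2.227 2.724 -1.845
vertex -2.398 3.886 -3.012
vertex -2.862 3.361 -1.811
endloop
endfacet
facet normal -0.334 -0.379 0.863
outer loop
vertex -2.227 2.724 -1.845
vertex -2.862 3.361 -1.811
vertex -3.032 2.578 -2.22
endloop
endfacet
facet normal 0.334 0.377 -0.864
outer loop
vertex -2.398 3.886 -3.012
vertex -2.568 3.102 -3.42
vertex -3.203 3.74 -3.387
endloop
endfacet
facet normal -0.297 0.912 0.284
outer loop
vertex -2.398 3.886 -3.012
vertex -3.203 3.74 -3.387
vertex -2.862 3.361 -1.811
endloop
endfacet
facet normal -0.297 0.912 0.284
outer loop
vertex -2.862 3.361 -1.811
vertex -3.203 3.74 -3.387
vertex -3.667 3.215 -2.186
endloop
endfacet
facet normal -0.334 -0.379 0.863
outer loop
vertex -2.862 3.361 -1.811
vertex -3.667 3.215 -2.186
vertex -3.032 2.578 -2.22
endloop
endfacet
facet normal 0.334 0.377 -0.864
outer loop
vertex -3.203 3.74 -3.387
vertex -2.568 3.102 -3.42
vertex -3.373 2.956 -3.795
endloop
endfacet
facet normal -0.924 0.314 -0.219
outer loop
vertex -3.203 3.74 -3.387
vertex -3.373 2.956 -3.795
vertex -3.667 3.215 -2.186
endloop
endfacet
facet normal -0.923 0.315 -0.219
outer loop
vertex -3.667 3.215 -2.186
vertex -3.373 2.956 -3.795
vertex -3.837 2.431 -2.595
endloop
endfacet
facet normal -0.333 -0.378 0.864
outer loop
vertex -3.667 3.215 -2.186
vertex -3.837 2.431 -2.595
vertex -3.032 2.578 -2.22
endloop
endfacet
facet normal 0.334 0.379 -0.863
outer loop
vertex -3.373 2.956 -3.795
vertex -2.568 3.102 -3.42
vertex -2.738 2.319 -3.829
endloop
endfacet
facet normal -0.625 -0.597 -0.503
outer loop
vertex -3.373 2.956 -3.795
vertex -2.738 2.319 -3.829
vertex -3.837 2.431 -2.595
endloop
endfacet
facet normal -0.625 -0.597 -0.503
outer loop
vertex -3.837 2.431 -2.595
vertex -2.738 2.319 -3.829
vertex -3.202 1.794 -2.628
endloop
endfacet
facet normal -0.334 -0.377 0.864
outer loop
vertex -3.837 2.431 -2.595
vertex -3.202 1.794 -2.628
vertex -3.032 2.578 -2.22
endloop
endfacet
facet normal 0.334 0.379 -0.863
outer loop
vertex -2.738 2.319 -3.829
vertex -2.568 3.102 -3.42
vertex -1.933 2.465 -3.454
endloop
endfacet
facet normal 0.297 -0.912 -0.284
outer loop
vertex -2.738 2.319 -3.829
vertex -1.933 2.465 -3.454
vertex -3.202 1.794 -2.628
endloop
endfacet
facet normal 0.297 -0.912 -0.284
outer loop
vertex -3.202 1.794 -2.628
vertex -1.933 2.465 -3.454
vertex -2.397 1.94 -2.253
endloop
endfacet
facet normal -0.334 -0.377 0.864
outer loop
vertex -3.202 1.794 -2.628
vertex -2.397 1.94 -2.253
vertex -3.032 2.578 -2.22
endloop
endfacet
facet normal 0.333 0.378 -0.864
outer loop
vertex -1.933 2.465 -3.454
vertex -2.568 3.102 -3.42
vertex -1.763 3.249 -3.045
endloop
endfacet
facet normal 0.924 -0.315 0.219
outer loop
vertex -1.933 2.465 -3.454
vertex -1.763 3.249 -3.045
vertex -2.397 1.94 -2.253
endloop
endfacet
facet normal 0.924 -0.314 0.220
outer loop
vertex -2.397 1.94 -2.253
vertex -1.763 3.249 -3.045
vertex -2.227 2.724 -1.845
endloop
endfacet
facet normal -0.334 -0.377 0.864
outer loop
vertex -2.397 1.94 -2.253
vertex -2.227 2.724 -1.845
vertex -3.032 2.578 -2.22
endloop
endfacet
facet normal -0.797 0.123 -0.592
outer loop
vertex -3.175 0.261 0.355
vertex -3.316 1.475 0.797
vertex -1.933 0.96 -1.173
endloop
endfacet
facet normal 0.108 -0.934 -0.339
outer loop
vertex -1.184 0.845 -0.617
vertex -3.175 0.261 0.355
vertex -1.933 0.96 -1.173
endloop
endfacet
facet normal -0.797 0.123 -0.592
outer loop
vertex -1.933 0.96 -1.173
vertex -3.316 1.475 0.797
vertex -2.074 2.175 -0.731
endloop
endfacet
facet normal 0.594 0.335 -0.731
outer loop
vertex -2.074 2.175 -0.731
vertex -1.184 0.845 -0.617
vertex -1.933 0.96 -1.173
endloop
endfacet
facet normal -0.594 -0.335 0.731
outer loop
vertex -3.175 0.261 0.355
vertex -2.567 1.36 1.353
vertex -3.316 1.475 0.797
endloop
endfacet
facet normal 0.108 -0.934 -0.340
outer loop
vertex -2.426 0.145 0.911
vertex -3.175 0.261 0.355
vertex -1.184 0.845 -0.617
endloop
endfacet
facet normal -0.595 -0.335 0.731
outer loop
vertex -2.426 0.145 0.911
vertex -2.567 1.36 1.353
vertex -3.175 0.261 0.355
endloop
endfacet
facet normal -0.109 0.934 0.340
outer loop
vertex -3.316 1.475 0.797
vertex -2.567 1.36 1.353
vertex -2.074 2.175 -0.731
endloop
endfacet
facet normal 0.594 0.335 -0.731
outer loop
vertex -1.325 2.059 -0.175
vertex -1.184 0.845 -0.617
vertex -2.074 2.175 -0.731
endloop
endfacet
facet normal -0.108 0.934 0.340
outer loop
vertex -2.074 2.175 -0.731
vertex -2.567 1.36 1.353
vertex -1.325 2.059 -0.175
endloop
endfacet
facet normal 0.797 -0.123 0.591
outer loop
vertex -1.325 2.059 -0.175
vertex -2.426 0.145 0.911
vertex -1.184 0.845 -0.617
endloop
endfacet
facet normal 0.797 -0.123 0.592
outer loop
vertex -2.567 1.36 1.353
vertex -2.426 0.145 0.911
vertex -1.325 2.059 -0.175
endloop
endfacet

endsolid


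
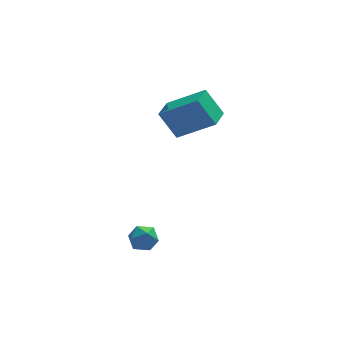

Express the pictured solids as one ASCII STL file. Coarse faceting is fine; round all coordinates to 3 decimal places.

solid 
facet normal 0.183 0.759 0.625
outer loop
vertex 0.774 -1.302 -1.035
vertex 0.525 -1.648 -0.542
vertex 1.161 -1.688 -0.68
endloop
endfacet
facet normal 0.658 0.747 0.094
outer loop
vertex 0.774 -1.302 -1.035
vertex 1.161 -1.688 -0.68
vertex 1.229 -1.666 -1.328
endloop
endfacet
facet normal 0.301 0.797 -0.523
outer loop
vertex 0.774 -1.302 -1.035
vertex 1.229 -1.666 -1.328
vertex 0.634 -1.613 -1.59
endloop
endfacet
facet normal -0.395 0.840 -0.371
outer loop
vertex 0.774 -1.302 -1.035
vertex 0.634 -1.613 -1.59
vertex 0.2 -1.602 -1.104
endloop
endfacet
facet normal -0.468 0.817 0.337
outer loop
vertex 0.774 -1.302 -1.035
vertex 0.2 -1.602 -1.104
vertex 0.525 -1.648 -0.542
endloop
endfacet
facet normal 0.988 0.112 0.107
outer loop
vertex 1.229 -1.666 -1.328
vertex 1.161 -1.688 -0.68
vertex 1.26 -2.238 -1.016
endloop
endfacet
facet normal 0.218 0.133 0.967
outer loop
vertex 1.161 -1.688 -0.68
vertex 0.525 -1.648 -0.542
vertex 0.826 -2.227 -0.53
endloop
endfacet
facet normal -0.835 0.228 0.501
outer loop
vertex 0.525 -1.648 -0.542
vertex 0.2 -1.602 -1.104
vertex 0.231 -2.174 -0.792
endloop
endfacet
facet normal -0.716 0.265 -0.646
outer loop
vertex 0.2 -1.602 -1.104
vertex 0.634 -1.613 -1.59
vertex 0.299 -2.152 -1.44
endloop
endfacet
facet normal 0.410 0.195 -0.891
outer loop
vertex 0.634 -1.613 -1.59
vertex 1.229 -1.666 -1.328
vertex 0.935 -2.192 -1.578
endloop
endfacet
facet normal 0.395 -0.840 0.371
outer loop
vertex 0.686 -2.538 -1.085
vertex 1.26 -2.238 -1.016
vertex 0.826 -2.227 -0.53
endloop
endfacet
facet normal -0.301 -0.797 0.523
outer loop
vertex 0.686 -2.538 -1.085
vertex 0.826 -2.227 -0.53
vertex 0.231 -2.174 -0.792
endloop
endfacet
facet normal -0.658 -0.747 -0.094
outer loop
vertex 0.686 -2.538 -1.085
vertex 0.231 -2.174 -0.792
vertex 0.299 -2.152 -1.44
endloop
endfacet
facet normal -0.183 -0.759 -0.625
outer loop
vertex 0.686 -2.538 -1.085
vertex 0.299 -2.152 -1.44
vertex 0.935 -2.192 -1.578
endloop
endfacet
facet normal 0.468 -0.817 -0.337
outer loop
vertex 0.686 -2.538 -1.085
vertex 0.935 -2.192 -1.578
vertex 1.26 -2.238 -1.016
endloop
endfacet
facet normal 0.716 -0.265 0.646
outer loop
vertex 0.826 -2.227 -0.53
vertex 1.26 -2.238 -1.016
vertex 1.161 -1.688 -0.68
endloop
endfacet
facet normal -0.410 -0.195 0.891
outer loop
vertex 0.231 -2.174 -0.792
vertex 0.826 -2.227 -0.53
vertex 0.525 -1.648 -0.542
endloop
endfacet
facet normal -0.988 -0.112 -0.107
outer loop
vertex 0.299 -2.152 -1.44
vertex 0.231 -2.174 -0.792
vertex 0.2 -1.602 -1.104
endloop
endfacet
facet normal -0.218 -0.133 -0.967
outer loop
vertex 0.935 -2.192 -1.578
vertex 0.299 -2.152 -1.44
vertex 0.634 -1.613 -1.59
endloop
endfacet
facet normal 0.835 -0.228 -0.501
outer loop
vertex 1.26 -2.238 -1.016
vertex 0.935 -2.192 -1.578
vertex 1.229 -1.666 -1.328
endloop
endfacet
facet normal -0.460 0.336 0.821
outer loop
vertex 3.227 0.444 4.794
vertex 3.715 1.39 4.68
vertex 1.818 1.048 3.757
endloop
endfacet
facet normal -0.457 -0.883 0.106
outer loop
vertex 2.445 0.59 2.64
vertex 3.227 0.444 4.794
vertex 1.818 1.048 3.757
endloop
endfacet
facet normal -0.460 0.336 0.822
outer loop
vertex 1.818 1.048 3.757
vertex 3.715 1.39 4.68
vertex 2.307 1.993 3.644
endloop
endfacet
facet normal -0.761 0.327 -0.561
outer loop
vertex 2.307 1.993 3.644
vertex 2.445 0.59 2.64
vertex 1.818 1.048 3.757
endloop
endfacet
facet normal 0.761 -0.325 0.561
outer loop
vertex 3.227 0.444 4.794
vertex 4.342 0.932 3.563
vertex 3.715 1.39 4.68
endloop
endfacet
facet normal -0.456 -0.884 0.106
outer loop
vertex 3.853 -0.013 3.676
vertex 3.227 0.444 4.794
vertex 2.445 0.59 2.64
endloop
endfacet
facet normal 0.761 -0.327 0.560
outer loop
vertex 3.853 -0.013 3.676
vertex 4.342 0.932 3.563
vertex 3.227 0.444 4.794
endloop
endfacet
facet normal 0.456 0.883 -0.106
outer loop
vertex 3.715 1.39 4.68
vertex 4.342 0.932 3.563
vertex 2.307 1.993 3.644
endloop
endfacet
facet normal -0.762 0.326 -0.560
outer loop
vertex 2.933 1.536 2.526
vertex 2.445 0.59 2.64
vertex 2.307 1.993 3.644
endloop
endfacet
facet normal 0.456 0.883 -0.106
outer loop
vertex 2.307 1.993 3.644
vertex 4.342 0.932 3.563
vertex 2.933 1.536 2.526
endloop
endfacet
facet normal 0.460 -0.336 -0.821
outer loop
vertex 2.933 1.536 2.526
vertex 3.853 -0.013 3.676
vertex 2.445 0.59 2.64
endloop
endfacet
facet normal 0.460 -0.336 -0.821
outer loop
vertex 4.342 0.932 3.563
vertex 3.853 -0.013 3.676
vertex 2.933 1.536 2.526
endloop
endfacet

endsolid
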